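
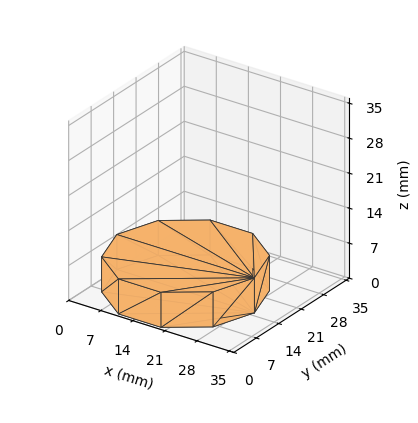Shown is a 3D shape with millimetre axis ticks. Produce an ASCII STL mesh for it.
Reading the render: the shape is a regular 10-sided prism (a cylinder approximated with 10 flat sides), circumscribed radius ≈ 15 mm, height ≈ 7 mm (dimensions read to the nearest mm from the axis ticks). For the STL, each face is triangulated and given an outward normal.

solid part
  facet normal 0.0000 0.0000 -1.0000
    outer loop
      vertex 19.64 29.27 0.00
      vertex 27.14 23.82 0.00
      vertex 30.00 15.00 0.00
    endloop
  endfacet
  facet normal 0.0000 0.0000 -1.0000
    outer loop
      vertex 10.36 29.27 0.00
      vertex 19.64 29.27 0.00
      vertex 30.00 15.00 0.00
    endloop
  endfacet
  facet normal 0.0000 0.0000 -1.0000
    outer loop
      vertex 2.86 23.82 0.00
      vertex 10.36 29.27 0.00
      vertex 30.00 15.00 0.00
    endloop
  endfacet
  facet normal 0.0000 0.0000 -1.0000
    outer loop
      vertex 0.00 15.00 0.00
      vertex 2.86 23.82 0.00
      vertex 30.00 15.00 0.00
    endloop
  endfacet
  facet normal 0.0000 0.0000 -1.0000
    outer loop
      vertex 2.86 6.18 0.00
      vertex 0.00 15.00 0.00
      vertex 30.00 15.00 0.00
    endloop
  endfacet
  facet normal 0.0000 0.0000 -1.0000
    outer loop
      vertex 10.36 0.73 0.00
      vertex 2.86 6.18 0.00
      vertex 30.00 15.00 0.00
    endloop
  endfacet
  facet normal 0.0000 0.0000 -1.0000
    outer loop
      vertex 19.64 0.73 0.00
      vertex 10.36 0.73 0.00
      vertex 30.00 15.00 0.00
    endloop
  endfacet
  facet normal 0.0000 0.0000 -1.0000
    outer loop
      vertex 27.14 6.18 0.00
      vertex 19.64 0.73 0.00
      vertex 30.00 15.00 0.00
    endloop
  endfacet
  facet normal 0.0000 0.0000 1.0000
    outer loop
      vertex 30.00 15.00 7.00
      vertex 27.14 23.82 7.00
      vertex 19.64 29.27 7.00
    endloop
  endfacet
  facet normal 0.0000 0.0000 1.0000
    outer loop
      vertex 30.00 15.00 7.00
      vertex 19.64 29.27 7.00
      vertex 10.36 29.27 7.00
    endloop
  endfacet
  facet normal 0.0000 0.0000 1.0000
    outer loop
      vertex 30.00 15.00 7.00
      vertex 10.36 29.27 7.00
      vertex 2.86 23.82 7.00
    endloop
  endfacet
  facet normal 0.0000 0.0000 1.0000
    outer loop
      vertex 30.00 15.00 7.00
      vertex 2.86 23.82 7.00
      vertex 0.00 15.00 7.00
    endloop
  endfacet
  facet normal 0.0000 0.0000 1.0000
    outer loop
      vertex 30.00 15.00 7.00
      vertex 0.00 15.00 7.00
      vertex 2.86 6.18 7.00
    endloop
  endfacet
  facet normal 0.0000 0.0000 1.0000
    outer loop
      vertex 30.00 15.00 7.00
      vertex 2.86 6.18 7.00
      vertex 10.36 0.73 7.00
    endloop
  endfacet
  facet normal 0.0000 0.0000 1.0000
    outer loop
      vertex 30.00 15.00 7.00
      vertex 10.36 0.73 7.00
      vertex 19.64 0.73 7.00
    endloop
  endfacet
  facet normal 0.0000 0.0000 1.0000
    outer loop
      vertex 30.00 15.00 7.00
      vertex 19.64 0.73 7.00
      vertex 27.14 6.18 7.00
    endloop
  endfacet
  facet normal 0.9512 0.3085 0.0000
    outer loop
      vertex 30.00 15.00 0.00
      vertex 27.14 23.82 0.00
      vertex 27.14 23.82 7.00
    endloop
  endfacet
  facet normal 0.9512 0.3085 0.0000
    outer loop
      vertex 30.00 15.00 0.00
      vertex 27.14 23.82 7.00
      vertex 30.00 15.00 7.00
    endloop
  endfacet
  facet normal 0.5879 0.8090 0.0000
    outer loop
      vertex 27.14 23.82 0.00
      vertex 19.64 29.27 0.00
      vertex 19.64 29.27 7.00
    endloop
  endfacet
  facet normal 0.5879 0.8090 0.0000
    outer loop
      vertex 27.14 23.82 0.00
      vertex 19.64 29.27 7.00
      vertex 27.14 23.82 7.00
    endloop
  endfacet
  facet normal 0.0000 1.0000 0.0000
    outer loop
      vertex 19.64 29.27 0.00
      vertex 10.36 29.27 0.00
      vertex 10.36 29.27 7.00
    endloop
  endfacet
  facet normal 0.0000 1.0000 0.0000
    outer loop
      vertex 19.64 29.27 0.00
      vertex 10.36 29.27 7.00
      vertex 19.64 29.27 7.00
    endloop
  endfacet
  facet normal -0.5879 0.8090 0.0000
    outer loop
      vertex 10.36 29.27 0.00
      vertex 2.86 23.82 0.00
      vertex 2.86 23.82 7.00
    endloop
  endfacet
  facet normal -0.5879 0.8090 0.0000
    outer loop
      vertex 10.36 29.27 0.00
      vertex 2.86 23.82 7.00
      vertex 10.36 29.27 7.00
    endloop
  endfacet
  facet normal -0.9512 0.3085 0.0000
    outer loop
      vertex 2.86 23.82 0.00
      vertex 0.00 15.00 0.00
      vertex 0.00 15.00 7.00
    endloop
  endfacet
  facet normal -0.9512 0.3085 0.0000
    outer loop
      vertex 2.86 23.82 0.00
      vertex 0.00 15.00 7.00
      vertex 2.86 23.82 7.00
    endloop
  endfacet
  facet normal -0.9512 -0.3085 0.0000
    outer loop
      vertex 0.00 15.00 0.00
      vertex 2.86 6.18 0.00
      vertex 2.86 6.18 7.00
    endloop
  endfacet
  facet normal -0.9512 -0.3085 0.0000
    outer loop
      vertex 0.00 15.00 0.00
      vertex 2.86 6.18 7.00
      vertex 0.00 15.00 7.00
    endloop
  endfacet
  facet normal -0.5879 -0.8090 0.0000
    outer loop
      vertex 2.86 6.18 0.00
      vertex 10.36 0.73 0.00
      vertex 10.36 0.73 7.00
    endloop
  endfacet
  facet normal -0.5879 -0.8090 0.0000
    outer loop
      vertex 2.86 6.18 0.00
      vertex 10.36 0.73 7.00
      vertex 2.86 6.18 7.00
    endloop
  endfacet
  facet normal 0.0000 -1.0000 0.0000
    outer loop
      vertex 10.36 0.73 0.00
      vertex 19.64 0.73 0.00
      vertex 19.64 0.73 7.00
    endloop
  endfacet
  facet normal 0.0000 -1.0000 0.0000
    outer loop
      vertex 10.36 0.73 0.00
      vertex 19.64 0.73 7.00
      vertex 10.36 0.73 7.00
    endloop
  endfacet
  facet normal 0.5879 -0.8090 0.0000
    outer loop
      vertex 19.64 0.73 0.00
      vertex 27.14 6.18 0.00
      vertex 27.14 6.18 7.00
    endloop
  endfacet
  facet normal 0.5879 -0.8090 0.0000
    outer loop
      vertex 19.64 0.73 0.00
      vertex 27.14 6.18 7.00
      vertex 19.64 0.73 7.00
    endloop
  endfacet
  facet normal 0.9512 -0.3085 0.0000
    outer loop
      vertex 27.14 6.18 0.00
      vertex 30.00 15.00 0.00
      vertex 30.00 15.00 7.00
    endloop
  endfacet
  facet normal 0.9512 -0.3085 0.0000
    outer loop
      vertex 27.14 6.18 0.00
      vertex 30.00 15.00 7.00
      vertex 27.14 6.18 7.00
    endloop
  endfacet
endsolid part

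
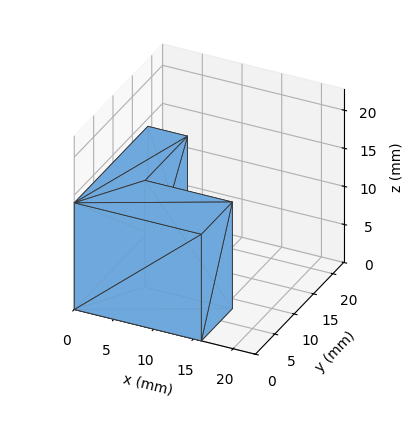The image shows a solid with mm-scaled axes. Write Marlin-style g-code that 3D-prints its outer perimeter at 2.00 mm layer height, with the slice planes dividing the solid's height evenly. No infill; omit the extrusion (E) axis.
Reading the render: the shape is an L-shaped prism: outer 16 × 19 mm, arm thicknesses ≈ 8 mm (horizontal) and 5 mm (vertical), extruded 14 mm in z (dimensions read to the nearest mm from the axis ticks). For the g-code, the solid's height is divided into equal slices at the stated Δz and each level perimeter traced with G1 moves after a G0 lift.

; perimeter-only toolpath
G21 ; units = mm
G90 ; absolute positioning
G28 ; home
; layer 1
G0 Z2.00
G0 X0.00 Y0.00
G1 X16.00 Y0.00
G1 X16.00 Y8.00
G1 X5.00 Y8.00
G1 X5.00 Y19.00
G1 X0.00 Y19.00
G1 X0.00 Y0.00
; layer 2
G0 Z4.00
G0 X0.00 Y0.00
G1 X16.00 Y0.00
G1 X16.00 Y8.00
G1 X5.00 Y8.00
G1 X5.00 Y19.00
G1 X0.00 Y19.00
G1 X0.00 Y0.00
; layer 3
G0 Z6.00
G0 X0.00 Y0.00
G1 X16.00 Y0.00
G1 X16.00 Y8.00
G1 X5.00 Y8.00
G1 X5.00 Y19.00
G1 X0.00 Y19.00
G1 X0.00 Y0.00
; layer 4
G0 Z8.00
G0 X0.00 Y0.00
G1 X16.00 Y0.00
G1 X16.00 Y8.00
G1 X5.00 Y8.00
G1 X5.00 Y19.00
G1 X0.00 Y19.00
G1 X0.00 Y0.00
; layer 5
G0 Z10.00
G0 X0.00 Y0.00
G1 X16.00 Y0.00
G1 X16.00 Y8.00
G1 X5.00 Y8.00
G1 X5.00 Y19.00
G1 X0.00 Y19.00
G1 X0.00 Y0.00
; layer 6
G0 Z12.00
G0 X0.00 Y0.00
G1 X16.00 Y0.00
G1 X16.00 Y8.00
G1 X5.00 Y8.00
G1 X5.00 Y19.00
G1 X0.00 Y19.00
G1 X0.00 Y0.00
; layer 7
G0 Z14.00
G0 X0.00 Y0.00
G1 X16.00 Y0.00
G1 X16.00 Y8.00
G1 X5.00 Y8.00
G1 X5.00 Y19.00
G1 X0.00 Y19.00
G1 X0.00 Y0.00
M2 ; end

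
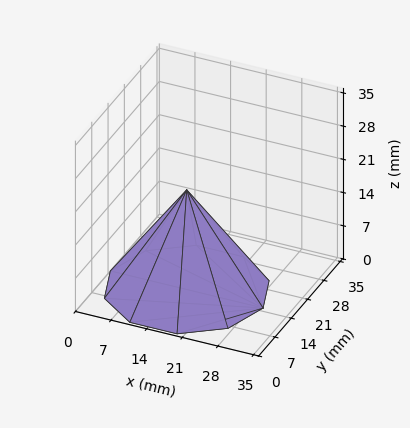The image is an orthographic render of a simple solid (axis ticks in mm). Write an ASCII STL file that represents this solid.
Reading the render: the shape is a regular 10-sided pyramid, base circumscribed radius ≈ 15 mm, apex at z ≈ 21 mm (dimensions read to the nearest mm from the axis ticks). For the STL, each face is triangulated and given an outward normal.

solid part
  facet normal 0.0000 0.0000 -1.0000
    outer loop
      vertex 19.64 29.27 0.00
      vertex 27.14 23.82 0.00
      vertex 30.00 15.00 0.00
    endloop
  endfacet
  facet normal 0.0000 0.0000 -1.0000
    outer loop
      vertex 10.36 29.27 0.00
      vertex 19.64 29.27 0.00
      vertex 30.00 15.00 0.00
    endloop
  endfacet
  facet normal 0.0000 0.0000 -1.0000
    outer loop
      vertex 2.86 23.82 0.00
      vertex 10.36 29.27 0.00
      vertex 30.00 15.00 0.00
    endloop
  endfacet
  facet normal 0.0000 0.0000 -1.0000
    outer loop
      vertex 0.00 15.00 0.00
      vertex 2.86 23.82 0.00
      vertex 30.00 15.00 0.00
    endloop
  endfacet
  facet normal 0.0000 0.0000 -1.0000
    outer loop
      vertex 2.86 6.18 0.00
      vertex 0.00 15.00 0.00
      vertex 30.00 15.00 0.00
    endloop
  endfacet
  facet normal 0.0000 0.0000 -1.0000
    outer loop
      vertex 10.36 0.73 0.00
      vertex 2.86 6.18 0.00
      vertex 30.00 15.00 0.00
    endloop
  endfacet
  facet normal 0.0000 0.0000 -1.0000
    outer loop
      vertex 19.64 0.73 0.00
      vertex 10.36 0.73 0.00
      vertex 30.00 15.00 0.00
    endloop
  endfacet
  facet normal 0.0000 0.0000 -1.0000
    outer loop
      vertex 27.14 6.18 0.00
      vertex 19.64 0.73 0.00
      vertex 30.00 15.00 0.00
    endloop
  endfacet
  facet normal 0.7868 0.2551 0.5620
    outer loop
      vertex 30.00 15.00 0.00
      vertex 27.14 23.82 0.00
      vertex 15.00 15.00 21.00
    endloop
  endfacet
  facet normal 0.4862 0.6691 0.5621
    outer loop
      vertex 27.14 23.82 0.00
      vertex 19.64 29.27 0.00
      vertex 15.00 15.00 21.00
    endloop
  endfacet
  facet normal 0.0000 0.8271 0.5620
    outer loop
      vertex 19.64 29.27 0.00
      vertex 10.36 29.27 0.00
      vertex 15.00 15.00 21.00
    endloop
  endfacet
  facet normal -0.4862 0.6691 0.5621
    outer loop
      vertex 10.36 29.27 0.00
      vertex 2.86 23.82 0.00
      vertex 15.00 15.00 21.00
    endloop
  endfacet
  facet normal -0.7868 0.2551 0.5620
    outer loop
      vertex 2.86 23.82 0.00
      vertex 0.00 15.00 0.00
      vertex 15.00 15.00 21.00
    endloop
  endfacet
  facet normal -0.7868 -0.2551 0.5620
    outer loop
      vertex 0.00 15.00 0.00
      vertex 2.86 6.18 0.00
      vertex 15.00 15.00 21.00
    endloop
  endfacet
  facet normal -0.4862 -0.6691 0.5621
    outer loop
      vertex 2.86 6.18 0.00
      vertex 10.36 0.73 0.00
      vertex 15.00 15.00 21.00
    endloop
  endfacet
  facet normal 0.0000 -0.8271 0.5620
    outer loop
      vertex 10.36 0.73 0.00
      vertex 19.64 0.73 0.00
      vertex 15.00 15.00 21.00
    endloop
  endfacet
  facet normal 0.4862 -0.6691 0.5621
    outer loop
      vertex 19.64 0.73 0.00
      vertex 27.14 6.18 0.00
      vertex 15.00 15.00 21.00
    endloop
  endfacet
  facet normal 0.7868 -0.2551 0.5620
    outer loop
      vertex 27.14 6.18 0.00
      vertex 30.00 15.00 0.00
      vertex 15.00 15.00 21.00
    endloop
  endfacet
endsolid part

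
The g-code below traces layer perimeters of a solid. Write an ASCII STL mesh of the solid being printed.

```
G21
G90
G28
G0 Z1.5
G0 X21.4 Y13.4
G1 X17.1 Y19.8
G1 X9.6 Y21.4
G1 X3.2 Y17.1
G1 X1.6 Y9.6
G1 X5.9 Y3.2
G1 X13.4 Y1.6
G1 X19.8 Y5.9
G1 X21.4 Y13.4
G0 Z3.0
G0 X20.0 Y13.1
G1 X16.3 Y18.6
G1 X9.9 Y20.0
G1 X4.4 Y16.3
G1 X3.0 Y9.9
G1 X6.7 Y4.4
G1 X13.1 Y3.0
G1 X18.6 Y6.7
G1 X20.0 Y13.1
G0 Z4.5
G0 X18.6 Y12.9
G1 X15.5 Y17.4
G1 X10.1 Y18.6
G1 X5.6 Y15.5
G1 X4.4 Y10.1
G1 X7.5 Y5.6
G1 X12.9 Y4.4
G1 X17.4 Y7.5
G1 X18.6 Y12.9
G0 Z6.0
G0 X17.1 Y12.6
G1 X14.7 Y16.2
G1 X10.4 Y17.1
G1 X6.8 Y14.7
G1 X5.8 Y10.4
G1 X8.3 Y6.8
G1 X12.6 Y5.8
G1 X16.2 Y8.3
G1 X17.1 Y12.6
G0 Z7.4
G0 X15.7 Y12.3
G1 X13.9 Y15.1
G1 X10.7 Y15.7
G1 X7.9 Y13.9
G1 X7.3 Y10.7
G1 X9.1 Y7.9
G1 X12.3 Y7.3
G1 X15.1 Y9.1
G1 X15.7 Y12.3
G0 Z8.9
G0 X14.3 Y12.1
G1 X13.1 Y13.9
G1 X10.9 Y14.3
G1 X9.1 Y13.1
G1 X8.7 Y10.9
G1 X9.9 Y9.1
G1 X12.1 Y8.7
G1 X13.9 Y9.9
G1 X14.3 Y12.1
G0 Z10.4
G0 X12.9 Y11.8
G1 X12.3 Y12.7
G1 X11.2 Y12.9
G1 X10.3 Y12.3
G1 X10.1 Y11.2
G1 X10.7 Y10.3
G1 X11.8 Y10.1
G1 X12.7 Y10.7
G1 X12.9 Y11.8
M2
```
solid part
  facet normal 0.0000 0.0000 -1.0000
    outer loop
      vertex 9.3 22.8 0.0
      vertex 17.9 21.0 0.0
      vertex 22.8 13.7 0.0
    endloop
  endfacet
  facet normal 0.0000 0.0000 -1.0000
    outer loop
      vertex 2.0 17.9 0.0
      vertex 9.3 22.8 0.0
      vertex 22.8 13.7 0.0
    endloop
  endfacet
  facet normal 0.0000 0.0000 -1.0000
    outer loop
      vertex 0.2 9.3 0.0
      vertex 2.0 17.9 0.0
      vertex 22.8 13.7 0.0
    endloop
  endfacet
  facet normal 0.0000 0.0000 -1.0000
    outer loop
      vertex 5.1 2.0 0.0
      vertex 0.2 9.3 0.0
      vertex 22.8 13.7 0.0
    endloop
  endfacet
  facet normal 0.0000 0.0000 -1.0000
    outer loop
      vertex 13.7 0.2 0.0
      vertex 5.1 2.0 0.0
      vertex 22.8 13.7 0.0
    endloop
  endfacet
  facet normal 0.0000 0.0000 -1.0000
    outer loop
      vertex 21.0 5.1 0.0
      vertex 13.7 0.2 0.0
      vertex 22.8 13.7 0.0
    endloop
  endfacet
  facet normal 0.6198 0.4160 0.6654
    outer loop
      vertex 22.8 13.7 0.0
      vertex 17.9 21.0 0.0
      vertex 11.5 11.5 11.9
    endloop
  endfacet
  facet normal 0.1529 0.7306 0.6655
    outer loop
      vertex 17.9 21.0 0.0
      vertex 9.3 22.8 0.0
      vertex 11.5 11.5 11.9
    endloop
  endfacet
  facet normal -0.4160 0.6198 0.6654
    outer loop
      vertex 9.3 22.8 0.0
      vertex 2.0 17.9 0.0
      vertex 11.5 11.5 11.9
    endloop
  endfacet
  facet normal -0.7306 0.1529 0.6655
    outer loop
      vertex 2.0 17.9 0.0
      vertex 0.2 9.3 0.0
      vertex 11.5 11.5 11.9
    endloop
  endfacet
  facet normal -0.6198 -0.4160 0.6654
    outer loop
      vertex 0.2 9.3 0.0
      vertex 5.1 2.0 0.0
      vertex 11.5 11.5 11.9
    endloop
  endfacet
  facet normal -0.1529 -0.7306 0.6655
    outer loop
      vertex 5.1 2.0 0.0
      vertex 13.7 0.2 0.0
      vertex 11.5 11.5 11.9
    endloop
  endfacet
  facet normal 0.4160 -0.6198 0.6654
    outer loop
      vertex 13.7 0.2 0.0
      vertex 21.0 5.1 0.0
      vertex 11.5 11.5 11.9
    endloop
  endfacet
  facet normal 0.7306 -0.1529 0.6655
    outer loop
      vertex 21.0 5.1 0.0
      vertex 22.8 13.7 0.0
      vertex 11.5 11.5 11.9
    endloop
  endfacet
endsolid part

The G0 Z moves step by Δz≈1.5 mm. The G1 loops shrink linearly with z, so the solid tapers from its base footprint up to z≈11.9. Closing with a flat bottom cap and the tapered top and triangulating gives 14 facets — a regular 8-sided pyramid, base circumscribed radius ≈ 11.5 mm, apex at z ≈ 11.9 mm.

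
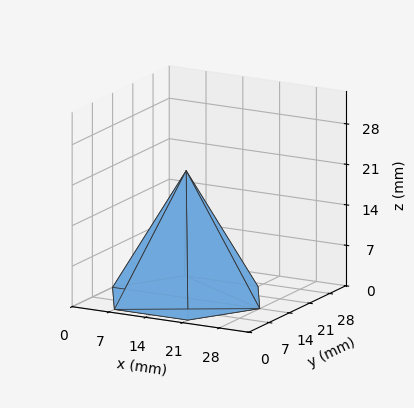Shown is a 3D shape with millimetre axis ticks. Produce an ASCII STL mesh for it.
Reading the render: the shape is a regular 6-sided pyramid, base circumscribed radius ≈ 14 mm, apex at z ≈ 22 mm (dimensions read to the nearest mm from the axis ticks). For the STL, each face is triangulated and given an outward normal.

solid part
  facet normal 0.0000 0.0000 -1.0000
    outer loop
      vertex 7.00 26.12 0.00
      vertex 21.00 26.12 0.00
      vertex 28.00 14.00 0.00
    endloop
  endfacet
  facet normal 0.0000 0.0000 -1.0000
    outer loop
      vertex 0.00 14.00 0.00
      vertex 7.00 26.12 0.00
      vertex 28.00 14.00 0.00
    endloop
  endfacet
  facet normal 0.0000 0.0000 -1.0000
    outer loop
      vertex 7.00 1.88 0.00
      vertex 0.00 14.00 0.00
      vertex 28.00 14.00 0.00
    endloop
  endfacet
  facet normal 0.0000 0.0000 -1.0000
    outer loop
      vertex 21.00 1.88 0.00
      vertex 7.00 1.88 0.00
      vertex 28.00 14.00 0.00
    endloop
  endfacet
  facet normal 0.7584 0.4380 0.4826
    outer loop
      vertex 28.00 14.00 0.00
      vertex 21.00 26.12 0.00
      vertex 14.00 14.00 22.00
    endloop
  endfacet
  facet normal 0.0000 0.8759 0.4825
    outer loop
      vertex 21.00 26.12 0.00
      vertex 7.00 26.12 0.00
      vertex 14.00 14.00 22.00
    endloop
  endfacet
  facet normal -0.7584 0.4380 0.4826
    outer loop
      vertex 7.00 26.12 0.00
      vertex 0.00 14.00 0.00
      vertex 14.00 14.00 22.00
    endloop
  endfacet
  facet normal -0.7584 -0.4380 0.4826
    outer loop
      vertex 0.00 14.00 0.00
      vertex 7.00 1.88 0.00
      vertex 14.00 14.00 22.00
    endloop
  endfacet
  facet normal 0.0000 -0.8759 0.4825
    outer loop
      vertex 7.00 1.88 0.00
      vertex 21.00 1.88 0.00
      vertex 14.00 14.00 22.00
    endloop
  endfacet
  facet normal 0.7584 -0.4380 0.4826
    outer loop
      vertex 21.00 1.88 0.00
      vertex 28.00 14.00 0.00
      vertex 14.00 14.00 22.00
    endloop
  endfacet
endsolid part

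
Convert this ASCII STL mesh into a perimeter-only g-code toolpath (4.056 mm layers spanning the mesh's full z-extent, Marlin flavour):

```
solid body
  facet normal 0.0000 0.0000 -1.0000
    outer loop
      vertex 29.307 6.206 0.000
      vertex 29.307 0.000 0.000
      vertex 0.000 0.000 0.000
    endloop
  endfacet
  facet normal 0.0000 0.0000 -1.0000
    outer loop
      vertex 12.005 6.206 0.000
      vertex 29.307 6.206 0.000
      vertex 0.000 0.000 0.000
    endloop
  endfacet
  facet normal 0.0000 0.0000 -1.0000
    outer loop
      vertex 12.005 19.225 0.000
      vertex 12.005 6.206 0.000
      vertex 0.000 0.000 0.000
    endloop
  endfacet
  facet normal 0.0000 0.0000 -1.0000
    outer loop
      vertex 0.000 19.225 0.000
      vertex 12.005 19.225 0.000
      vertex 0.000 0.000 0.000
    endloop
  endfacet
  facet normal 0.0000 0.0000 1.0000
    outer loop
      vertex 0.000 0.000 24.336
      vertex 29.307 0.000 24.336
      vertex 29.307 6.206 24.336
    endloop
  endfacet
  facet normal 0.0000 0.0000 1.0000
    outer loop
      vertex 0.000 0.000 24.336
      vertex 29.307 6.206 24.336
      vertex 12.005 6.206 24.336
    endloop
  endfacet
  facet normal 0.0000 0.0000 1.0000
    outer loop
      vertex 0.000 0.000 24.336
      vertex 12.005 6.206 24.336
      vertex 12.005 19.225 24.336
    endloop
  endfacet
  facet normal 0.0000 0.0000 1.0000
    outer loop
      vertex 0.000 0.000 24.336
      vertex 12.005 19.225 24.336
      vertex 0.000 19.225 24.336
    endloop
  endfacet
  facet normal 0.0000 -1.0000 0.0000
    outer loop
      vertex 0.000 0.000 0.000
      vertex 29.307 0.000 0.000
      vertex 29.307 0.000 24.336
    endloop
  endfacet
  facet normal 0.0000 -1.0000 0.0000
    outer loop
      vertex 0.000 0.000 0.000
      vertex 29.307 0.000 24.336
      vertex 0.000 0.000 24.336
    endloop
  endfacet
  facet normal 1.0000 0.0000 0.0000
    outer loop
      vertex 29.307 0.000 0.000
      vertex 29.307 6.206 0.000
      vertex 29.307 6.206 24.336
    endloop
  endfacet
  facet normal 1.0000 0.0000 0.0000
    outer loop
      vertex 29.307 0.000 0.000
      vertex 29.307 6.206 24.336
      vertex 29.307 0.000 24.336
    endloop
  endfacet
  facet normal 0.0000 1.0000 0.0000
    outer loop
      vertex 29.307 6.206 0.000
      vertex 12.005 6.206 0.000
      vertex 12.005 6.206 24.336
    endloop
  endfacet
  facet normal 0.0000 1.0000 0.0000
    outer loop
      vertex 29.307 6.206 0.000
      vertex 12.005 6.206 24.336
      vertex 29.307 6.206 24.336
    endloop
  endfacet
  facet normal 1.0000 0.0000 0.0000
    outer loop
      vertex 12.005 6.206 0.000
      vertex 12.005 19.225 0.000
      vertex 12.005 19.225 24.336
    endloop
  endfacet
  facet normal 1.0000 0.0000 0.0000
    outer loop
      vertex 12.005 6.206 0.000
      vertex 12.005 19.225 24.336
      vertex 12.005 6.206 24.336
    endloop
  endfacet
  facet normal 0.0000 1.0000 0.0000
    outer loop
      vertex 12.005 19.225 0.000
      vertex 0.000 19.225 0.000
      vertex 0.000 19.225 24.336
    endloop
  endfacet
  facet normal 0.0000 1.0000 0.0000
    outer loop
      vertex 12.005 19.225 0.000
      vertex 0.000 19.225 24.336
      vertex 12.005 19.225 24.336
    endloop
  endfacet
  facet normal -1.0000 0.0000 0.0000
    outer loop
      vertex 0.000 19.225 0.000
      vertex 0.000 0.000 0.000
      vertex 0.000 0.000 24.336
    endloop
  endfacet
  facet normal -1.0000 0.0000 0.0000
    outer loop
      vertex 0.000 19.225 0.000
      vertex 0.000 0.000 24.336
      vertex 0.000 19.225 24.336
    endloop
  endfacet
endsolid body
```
; perimeter-only toolpath
G21 ; units = mm
G90 ; absolute positioning
G28 ; home
; layer 1
G0 Z4.056
G0 X0.000 Y0.000
G1 X29.307 Y0.000
G1 X29.307 Y6.206
G1 X12.005 Y6.206
G1 X12.005 Y19.225
G1 X0.000 Y19.225
G1 X0.000 Y0.000
; layer 2
G0 Z8.112
G0 X0.000 Y0.000
G1 X29.307 Y0.000
G1 X29.307 Y6.206
G1 X12.005 Y6.206
G1 X12.005 Y19.225
G1 X0.000 Y19.225
G1 X0.000 Y0.000
; layer 3
G0 Z12.168
G0 X0.000 Y0.000
G1 X29.307 Y0.000
G1 X29.307 Y6.206
G1 X12.005 Y6.206
G1 X12.005 Y19.225
G1 X0.000 Y19.225
G1 X0.000 Y0.000
; layer 4
G0 Z16.224
G0 X0.000 Y0.000
G1 X29.307 Y0.000
G1 X29.307 Y6.206
G1 X12.005 Y6.206
G1 X12.005 Y19.225
G1 X0.000 Y19.225
G1 X0.000 Y0.000
; layer 5
G0 Z20.280
G0 X0.000 Y0.000
G1 X29.307 Y0.000
G1 X29.307 Y6.206
G1 X12.005 Y6.206
G1 X12.005 Y19.225
G1 X0.000 Y19.225
G1 X0.000 Y0.000
; layer 6
G0 Z24.336
G0 X0.000 Y0.000
G1 X29.307 Y0.000
G1 X29.307 Y6.206
G1 X12.005 Y6.206
G1 X12.005 Y19.225
G1 X0.000 Y19.225
G1 X0.000 Y0.000
M2 ; end

The solid is an L-shaped prism: outer 29.3 × 19.2 mm, arm thicknesses ≈ 6.21 mm (horizontal) and 12 mm (vertical), extruded 24.3 mm in z. Slicing at Δz = 4.056 mm — 6 equal slices spanning the solid's height, so layer i sits at z = i·h/6 — gives 6 non-empty perimeters. Each is a 6-segment closed polygon; G0 lifts to the layer z and rapids to the start vertex, then G1 traces the edges.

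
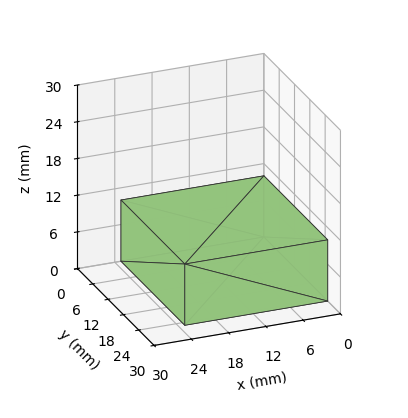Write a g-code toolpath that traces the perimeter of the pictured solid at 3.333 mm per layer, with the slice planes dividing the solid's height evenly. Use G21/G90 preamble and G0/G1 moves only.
Reading the render: the shape is a rectangular box, roughly 23 × 25 mm footprint and 10 mm tall (dimensions read to the nearest mm from the axis ticks). For the g-code, the solid's height is divided into equal slices at the stated Δz and each level perimeter traced with G1 moves after a G0 lift.

; perimeter-only toolpath
G21 ; units = mm
G90 ; absolute positioning
G28 ; home
; layer 1
G0 Z3.333
G0 X0.000 Y0.000
G1 X23.000 Y0.000
G1 X23.000 Y25.000
G1 X0.000 Y25.000
G1 X0.000 Y0.000
; layer 2
G0 Z6.667
G0 X0.000 Y0.000
G1 X23.000 Y0.000
G1 X23.000 Y25.000
G1 X0.000 Y25.000
G1 X0.000 Y0.000
; layer 3
G0 Z10.000
G0 X0.000 Y0.000
G1 X23.000 Y0.000
G1 X23.000 Y25.000
G1 X0.000 Y25.000
G1 X0.000 Y0.000
M2 ; end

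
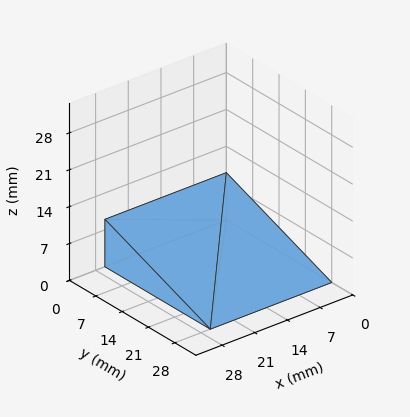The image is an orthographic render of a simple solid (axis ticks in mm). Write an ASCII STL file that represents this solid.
Reading the render: the shape is a wedge (ramp): 26 × 28 mm base, rising to 9 mm along the y=0 edge and sloping linearly to z=0 at y=28 (dimensions read to the nearest mm from the axis ticks). For the STL, each face is triangulated and given an outward normal.

solid part
  facet normal 0.0000 0.0000 -1.0000
    outer loop
      vertex 26.00 28.00 0.00
      vertex 26.00 0.00 0.00
      vertex 0.00 0.00 0.00
    endloop
  endfacet
  facet normal 0.0000 0.0000 -1.0000
    outer loop
      vertex 0.00 28.00 0.00
      vertex 26.00 28.00 0.00
      vertex 0.00 0.00 0.00
    endloop
  endfacet
  facet normal 0.0000 -1.0000 0.0000
    outer loop
      vertex 0.00 0.00 0.00
      vertex 26.00 0.00 0.00
      vertex 26.00 0.00 9.00
    endloop
  endfacet
  facet normal 0.0000 -1.0000 0.0000
    outer loop
      vertex 0.00 0.00 0.00
      vertex 26.00 0.00 9.00
      vertex 0.00 0.00 9.00
    endloop
  endfacet
  facet normal 0.0000 0.3060 0.9520
    outer loop
      vertex 0.00 0.00 9.00
      vertex 26.00 0.00 9.00
      vertex 26.00 28.00 0.00
    endloop
  endfacet
  facet normal 0.0000 0.3060 0.9520
    outer loop
      vertex 0.00 0.00 9.00
      vertex 26.00 28.00 0.00
      vertex 0.00 28.00 0.00
    endloop
  endfacet
  facet normal -1.0000 0.0000 0.0000
    outer loop
      vertex 0.00 0.00 9.00
      vertex 0.00 28.00 0.00
      vertex 0.00 0.00 0.00
    endloop
  endfacet
  facet normal 1.0000 0.0000 0.0000
    outer loop
      vertex 26.00 0.00 0.00
      vertex 26.00 28.00 0.00
      vertex 26.00 0.00 9.00
    endloop
  endfacet
endsolid part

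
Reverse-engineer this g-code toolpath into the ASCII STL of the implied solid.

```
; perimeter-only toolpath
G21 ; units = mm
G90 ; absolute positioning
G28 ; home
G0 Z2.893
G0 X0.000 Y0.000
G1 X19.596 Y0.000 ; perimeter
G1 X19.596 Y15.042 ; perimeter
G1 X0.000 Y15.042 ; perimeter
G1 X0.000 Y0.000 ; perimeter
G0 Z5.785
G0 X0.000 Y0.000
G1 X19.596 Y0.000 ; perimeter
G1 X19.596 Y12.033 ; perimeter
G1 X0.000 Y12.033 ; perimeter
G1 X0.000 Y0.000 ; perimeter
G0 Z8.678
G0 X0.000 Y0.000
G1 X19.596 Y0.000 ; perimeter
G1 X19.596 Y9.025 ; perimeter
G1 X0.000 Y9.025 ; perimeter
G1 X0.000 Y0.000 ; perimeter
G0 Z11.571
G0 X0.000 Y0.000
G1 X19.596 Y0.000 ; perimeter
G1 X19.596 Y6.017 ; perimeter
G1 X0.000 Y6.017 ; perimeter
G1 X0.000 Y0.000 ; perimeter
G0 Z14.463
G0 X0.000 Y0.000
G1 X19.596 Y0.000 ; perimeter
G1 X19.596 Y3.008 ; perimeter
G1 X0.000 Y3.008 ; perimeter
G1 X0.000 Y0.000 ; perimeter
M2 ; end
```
solid part
  facet normal 0.0000 0.0000 -1.0000
    outer loop
      vertex 19.596 18.050 0.000
      vertex 19.596 0.000 0.000
      vertex 0.000 0.000 0.000
    endloop
  endfacet
  facet normal 0.0000 0.0000 -1.0000
    outer loop
      vertex 0.000 18.050 0.000
      vertex 19.596 18.050 0.000
      vertex 0.000 0.000 0.000
    endloop
  endfacet
  facet normal 0.0000 -1.0000 0.0000
    outer loop
      vertex 0.000 0.000 0.000
      vertex 19.596 0.000 0.000
      vertex 19.596 0.000 17.356
    endloop
  endfacet
  facet normal 0.0000 -1.0000 0.0000
    outer loop
      vertex 0.000 0.000 0.000
      vertex 19.596 0.000 17.356
      vertex 0.000 0.000 17.356
    endloop
  endfacet
  facet normal 0.0000 0.6931 0.7208
    outer loop
      vertex 0.000 0.000 17.356
      vertex 19.596 0.000 17.356
      vertex 19.596 18.050 0.000
    endloop
  endfacet
  facet normal 0.0000 0.6931 0.7208
    outer loop
      vertex 0.000 0.000 17.356
      vertex 19.596 18.050 0.000
      vertex 0.000 18.050 0.000
    endloop
  endfacet
  facet normal -1.0000 0.0000 0.0000
    outer loop
      vertex 0.000 0.000 17.356
      vertex 0.000 18.050 0.000
      vertex 0.000 0.000 0.000
    endloop
  endfacet
  facet normal 1.0000 0.0000 0.0000
    outer loop
      vertex 19.596 0.000 0.000
      vertex 19.596 18.050 0.000
      vertex 19.596 0.000 17.356
    endloop
  endfacet
endsolid part

The G0 Z moves step by Δz≈2.893 mm. The G1 loops shrink linearly with z, so the solid tapers from its base footprint up to z≈17.4. Closing with a flat bottom cap and the tapered top and triangulating gives 8 facets — a wedge (ramp): 19.6 × 18.1 mm base, rising to 17.4 mm along the y=0 edge and sloping linearly to z=0 at y=18.1.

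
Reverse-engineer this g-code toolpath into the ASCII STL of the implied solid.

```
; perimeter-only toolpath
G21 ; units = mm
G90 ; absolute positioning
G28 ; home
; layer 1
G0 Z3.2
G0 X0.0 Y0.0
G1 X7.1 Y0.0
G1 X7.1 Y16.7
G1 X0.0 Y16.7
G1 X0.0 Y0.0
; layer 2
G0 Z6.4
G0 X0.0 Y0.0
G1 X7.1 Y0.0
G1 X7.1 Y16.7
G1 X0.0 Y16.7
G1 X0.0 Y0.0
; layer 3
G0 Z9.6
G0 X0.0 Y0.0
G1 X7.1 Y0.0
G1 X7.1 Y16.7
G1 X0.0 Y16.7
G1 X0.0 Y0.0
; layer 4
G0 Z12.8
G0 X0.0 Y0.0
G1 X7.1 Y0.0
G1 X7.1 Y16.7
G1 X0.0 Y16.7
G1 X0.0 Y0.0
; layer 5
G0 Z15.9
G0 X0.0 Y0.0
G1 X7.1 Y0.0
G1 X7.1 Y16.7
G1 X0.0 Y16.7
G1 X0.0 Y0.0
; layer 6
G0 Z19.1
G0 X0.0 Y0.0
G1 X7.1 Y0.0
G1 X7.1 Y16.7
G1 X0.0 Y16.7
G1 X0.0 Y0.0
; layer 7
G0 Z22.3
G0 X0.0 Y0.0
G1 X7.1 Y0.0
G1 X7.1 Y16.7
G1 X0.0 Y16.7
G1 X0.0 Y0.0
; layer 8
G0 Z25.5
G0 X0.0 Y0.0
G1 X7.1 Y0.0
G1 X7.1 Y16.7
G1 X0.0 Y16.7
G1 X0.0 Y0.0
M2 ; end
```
solid part
  facet normal 0.0000 0.0000 -1.0000
    outer loop
      vertex 7.1 16.7 0.0
      vertex 7.1 0.0 0.0
      vertex 0.0 0.0 0.0
    endloop
  endfacet
  facet normal 0.0000 0.0000 -1.0000
    outer loop
      vertex 0.0 16.7 0.0
      vertex 7.1 16.7 0.0
      vertex 0.0 0.0 0.0
    endloop
  endfacet
  facet normal 0.0000 0.0000 1.0000
    outer loop
      vertex 0.0 0.0 25.5
      vertex 7.1 0.0 25.5
      vertex 7.1 16.7 25.5
    endloop
  endfacet
  facet normal 0.0000 0.0000 1.0000
    outer loop
      vertex 0.0 0.0 25.5
      vertex 7.1 16.7 25.5
      vertex 0.0 16.7 25.5
    endloop
  endfacet
  facet normal 0.0000 -1.0000 0.0000
    outer loop
      vertex 0.0 0.0 0.0
      vertex 7.1 0.0 0.0
      vertex 7.1 0.0 25.5
    endloop
  endfacet
  facet normal 0.0000 -1.0000 0.0000
    outer loop
      vertex 0.0 0.0 0.0
      vertex 7.1 0.0 25.5
      vertex 0.0 0.0 25.5
    endloop
  endfacet
  facet normal 0.0000 1.0000 0.0000
    outer loop
      vertex 7.1 16.7 25.5
      vertex 7.1 16.7 0.0
      vertex 0.0 16.7 0.0
    endloop
  endfacet
  facet normal 0.0000 1.0000 0.0000
    outer loop
      vertex 0.0 16.7 25.5
      vertex 7.1 16.7 25.5
      vertex 0.0 16.7 0.0
    endloop
  endfacet
  facet normal -1.0000 0.0000 0.0000
    outer loop
      vertex 0.0 16.7 25.5
      vertex 0.0 16.7 0.0
      vertex 0.0 0.0 0.0
    endloop
  endfacet
  facet normal -1.0000 0.0000 0.0000
    outer loop
      vertex 0.0 0.0 25.5
      vertex 0.0 16.7 25.5
      vertex 0.0 0.0 0.0
    endloop
  endfacet
  facet normal 1.0000 0.0000 0.0000
    outer loop
      vertex 7.1 0.0 0.0
      vertex 7.1 16.7 0.0
      vertex 7.1 16.7 25.5
    endloop
  endfacet
  facet normal 1.0000 0.0000 0.0000
    outer loop
      vertex 7.1 0.0 0.0
      vertex 7.1 16.7 25.5
      vertex 7.1 0.0 25.5
    endloop
  endfacet
endsolid part

The G0 Z moves step by Δz≈3.2 mm. Every layer's G1 loop is the same polygon, so the solid is a straight extrusion of it from z=0 to z≈25.5. Closing with flat bottom and top caps and triangulating gives 12 facets — a rectangular box, roughly 7.1 × 16.7 mm footprint and 25.5 mm tall.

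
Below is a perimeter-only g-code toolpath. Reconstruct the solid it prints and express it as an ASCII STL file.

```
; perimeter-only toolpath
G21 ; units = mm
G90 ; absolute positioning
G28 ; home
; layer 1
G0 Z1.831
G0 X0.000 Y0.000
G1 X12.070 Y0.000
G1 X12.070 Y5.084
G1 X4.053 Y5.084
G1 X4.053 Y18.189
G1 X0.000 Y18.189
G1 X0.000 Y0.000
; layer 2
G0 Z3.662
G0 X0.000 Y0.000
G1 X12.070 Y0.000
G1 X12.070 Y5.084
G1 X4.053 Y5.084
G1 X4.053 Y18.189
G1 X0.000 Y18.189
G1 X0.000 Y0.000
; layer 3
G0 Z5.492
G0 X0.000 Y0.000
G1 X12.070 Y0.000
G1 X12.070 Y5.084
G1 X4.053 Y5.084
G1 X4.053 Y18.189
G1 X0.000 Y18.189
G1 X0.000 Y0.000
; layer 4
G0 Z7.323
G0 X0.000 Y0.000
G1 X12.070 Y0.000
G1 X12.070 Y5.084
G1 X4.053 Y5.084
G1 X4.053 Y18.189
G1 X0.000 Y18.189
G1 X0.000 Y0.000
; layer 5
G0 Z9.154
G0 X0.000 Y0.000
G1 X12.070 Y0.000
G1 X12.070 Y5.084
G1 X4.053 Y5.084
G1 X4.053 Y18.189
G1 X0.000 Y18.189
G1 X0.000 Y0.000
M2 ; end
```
solid part
  facet normal 0.0000 0.0000 -1.0000
    outer loop
      vertex 12.070 5.084 0.000
      vertex 12.070 0.000 0.000
      vertex 0.000 0.000 0.000
    endloop
  endfacet
  facet normal 0.0000 0.0000 -1.0000
    outer loop
      vertex 4.053 5.084 0.000
      vertex 12.070 5.084 0.000
      vertex 0.000 0.000 0.000
    endloop
  endfacet
  facet normal 0.0000 0.0000 -1.0000
    outer loop
      vertex 4.053 18.189 0.000
      vertex 4.053 5.084 0.000
      vertex 0.000 0.000 0.000
    endloop
  endfacet
  facet normal 0.0000 0.0000 -1.0000
    outer loop
      vertex 0.000 18.189 0.000
      vertex 4.053 18.189 0.000
      vertex 0.000 0.000 0.000
    endloop
  endfacet
  facet normal 0.0000 0.0000 1.0000
    outer loop
      vertex 0.000 0.000 9.154
      vertex 12.070 0.000 9.154
      vertex 12.070 5.084 9.154
    endloop
  endfacet
  facet normal 0.0000 0.0000 1.0000
    outer loop
      vertex 0.000 0.000 9.154
      vertex 12.070 5.084 9.154
      vertex 4.053 5.084 9.154
    endloop
  endfacet
  facet normal 0.0000 0.0000 1.0000
    outer loop
      vertex 0.000 0.000 9.154
      vertex 4.053 5.084 9.154
      vertex 4.053 18.189 9.154
    endloop
  endfacet
  facet normal 0.0000 0.0000 1.0000
    outer loop
      vertex 0.000 0.000 9.154
      vertex 4.053 18.189 9.154
      vertex 0.000 18.189 9.154
    endloop
  endfacet
  facet normal 0.0000 -1.0000 0.0000
    outer loop
      vertex 0.000 0.000 0.000
      vertex 12.070 0.000 0.000
      vertex 12.070 0.000 9.154
    endloop
  endfacet
  facet normal 0.0000 -1.0000 0.0000
    outer loop
      vertex 0.000 0.000 0.000
      vertex 12.070 0.000 9.154
      vertex 0.000 0.000 9.154
    endloop
  endfacet
  facet normal 1.0000 0.0000 0.0000
    outer loop
      vertex 12.070 0.000 0.000
      vertex 12.070 5.084 0.000
      vertex 12.070 5.084 9.154
    endloop
  endfacet
  facet normal 1.0000 0.0000 0.0000
    outer loop
      vertex 12.070 0.000 0.000
      vertex 12.070 5.084 9.154
      vertex 12.070 0.000 9.154
    endloop
  endfacet
  facet normal 0.0000 1.0000 0.0000
    outer loop
      vertex 12.070 5.084 0.000
      vertex 4.053 5.084 0.000
      vertex 4.053 5.084 9.154
    endloop
  endfacet
  facet normal 0.0000 1.0000 0.0000
    outer loop
      vertex 12.070 5.084 0.000
      vertex 4.053 5.084 9.154
      vertex 12.070 5.084 9.154
    endloop
  endfacet
  facet normal 1.0000 0.0000 0.0000
    outer loop
      vertex 4.053 5.084 0.000
      vertex 4.053 18.189 0.000
      vertex 4.053 18.189 9.154
    endloop
  endfacet
  facet normal 1.0000 0.0000 0.0000
    outer loop
      vertex 4.053 5.084 0.000
      vertex 4.053 18.189 9.154
      vertex 4.053 5.084 9.154
    endloop
  endfacet
  facet normal 0.0000 1.0000 0.0000
    outer loop
      vertex 4.053 18.189 0.000
      vertex 0.000 18.189 0.000
      vertex 0.000 18.189 9.154
    endloop
  endfacet
  facet normal 0.0000 1.0000 0.0000
    outer loop
      vertex 4.053 18.189 0.000
      vertex 0.000 18.189 9.154
      vertex 4.053 18.189 9.154
    endloop
  endfacet
  facet normal -1.0000 0.0000 0.0000
    outer loop
      vertex 0.000 18.189 0.000
      vertex 0.000 0.000 0.000
      vertex 0.000 0.000 9.154
    endloop
  endfacet
  facet normal -1.0000 0.0000 0.0000
    outer loop
      vertex 0.000 18.189 0.000
      vertex 0.000 0.000 9.154
      vertex 0.000 18.189 9.154
    endloop
  endfacet
endsolid part

The G0 Z moves step by Δz≈1.831 mm. Every layer's G1 loop is the same polygon, so the solid is a straight extrusion of it from z=0 to z≈9.15. Closing with flat bottom and top caps and triangulating gives 20 facets — an L-shaped prism: outer 12.1 × 18.2 mm, arm thicknesses ≈ 5.08 mm (horizontal) and 4.05 mm (vertical), extruded 9.15 mm in z.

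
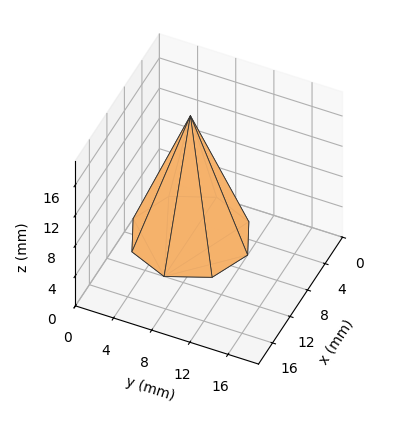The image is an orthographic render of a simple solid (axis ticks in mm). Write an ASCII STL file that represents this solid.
Reading the render: the shape is a regular 8-sided pyramid, base circumscribed radius ≈ 6 mm, apex at z ≈ 16 mm (dimensions read to the nearest mm from the axis ticks). For the STL, each face is triangulated and given an outward normal.

solid part
  facet normal 0.0000 0.0000 -1.0000
    outer loop
      vertex 6.0 12.0 0.0
      vertex 10.2 10.2 0.0
      vertex 12.0 6.0 0.0
    endloop
  endfacet
  facet normal 0.0000 0.0000 -1.0000
    outer loop
      vertex 1.8 10.2 0.0
      vertex 6.0 12.0 0.0
      vertex 12.0 6.0 0.0
    endloop
  endfacet
  facet normal 0.0000 0.0000 -1.0000
    outer loop
      vertex 0.0 6.0 0.0
      vertex 1.8 10.2 0.0
      vertex 12.0 6.0 0.0
    endloop
  endfacet
  facet normal 0.0000 0.0000 -1.0000
    outer loop
      vertex 1.8 1.8 0.0
      vertex 0.0 6.0 0.0
      vertex 12.0 6.0 0.0
    endloop
  endfacet
  facet normal 0.0000 0.0000 -1.0000
    outer loop
      vertex 6.0 0.0 0.0
      vertex 1.8 1.8 0.0
      vertex 12.0 6.0 0.0
    endloop
  endfacet
  facet normal 0.0000 0.0000 -1.0000
    outer loop
      vertex 10.2 1.8 0.0
      vertex 6.0 0.0 0.0
      vertex 12.0 6.0 0.0
    endloop
  endfacet
  facet normal 0.8690 0.3724 0.3259
    outer loop
      vertex 12.0 6.0 0.0
      vertex 10.2 10.2 0.0
      vertex 6.0 6.0 16.0
    endloop
  endfacet
  facet normal 0.3724 0.8690 0.3259
    outer loop
      vertex 10.2 10.2 0.0
      vertex 6.0 12.0 0.0
      vertex 6.0 6.0 16.0
    endloop
  endfacet
  facet normal -0.3724 0.8690 0.3259
    outer loop
      vertex 6.0 12.0 0.0
      vertex 1.8 10.2 0.0
      vertex 6.0 6.0 16.0
    endloop
  endfacet
  facet normal -0.8690 0.3724 0.3259
    outer loop
      vertex 1.8 10.2 0.0
      vertex 0.0 6.0 0.0
      vertex 6.0 6.0 16.0
    endloop
  endfacet
  facet normal -0.8690 -0.3724 0.3259
    outer loop
      vertex 0.0 6.0 0.0
      vertex 1.8 1.8 0.0
      vertex 6.0 6.0 16.0
    endloop
  endfacet
  facet normal -0.3724 -0.8690 0.3259
    outer loop
      vertex 1.8 1.8 0.0
      vertex 6.0 0.0 0.0
      vertex 6.0 6.0 16.0
    endloop
  endfacet
  facet normal 0.3724 -0.8690 0.3259
    outer loop
      vertex 6.0 0.0 0.0
      vertex 10.2 1.8 0.0
      vertex 6.0 6.0 16.0
    endloop
  endfacet
  facet normal 0.8690 -0.3724 0.3259
    outer loop
      vertex 10.2 1.8 0.0
      vertex 12.0 6.0 0.0
      vertex 6.0 6.0 16.0
    endloop
  endfacet
endsolid part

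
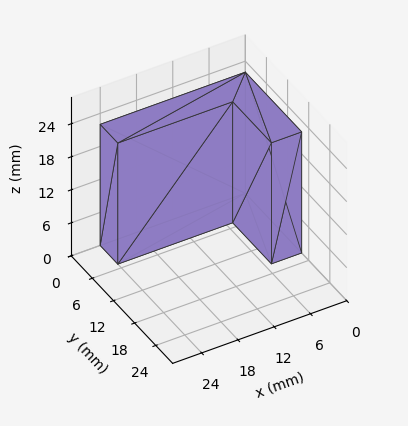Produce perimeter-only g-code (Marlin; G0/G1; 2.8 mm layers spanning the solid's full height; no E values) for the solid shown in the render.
Reading the render: the shape is an L-shaped prism: outer 24 × 16 mm, arm thicknesses ≈ 5 mm (horizontal) and 5 mm (vertical), extruded 22 mm in z (dimensions read to the nearest mm from the axis ticks). For the g-code, the solid's height is divided into equal slices at the stated Δz and each level perimeter traced with G1 moves after a G0 lift.

; perimeter-only toolpath
G21 ; units = mm
G90 ; absolute positioning
G28 ; home
; layer 1
G0 Z2.8
G0 X0.0 Y0.0
G1 X24.0 Y0.0
G1 X24.0 Y5.0
G1 X5.0 Y5.0
G1 X5.0 Y16.0
G1 X0.0 Y16.0
G1 X0.0 Y0.0
; layer 2
G0 Z5.5
G0 X0.0 Y0.0
G1 X24.0 Y0.0
G1 X24.0 Y5.0
G1 X5.0 Y5.0
G1 X5.0 Y16.0
G1 X0.0 Y16.0
G1 X0.0 Y0.0
; layer 3
G0 Z8.2
G0 X0.0 Y0.0
G1 X24.0 Y0.0
G1 X24.0 Y5.0
G1 X5.0 Y5.0
G1 X5.0 Y16.0
G1 X0.0 Y16.0
G1 X0.0 Y0.0
; layer 4
G0 Z11.0
G0 X0.0 Y0.0
G1 X24.0 Y0.0
G1 X24.0 Y5.0
G1 X5.0 Y5.0
G1 X5.0 Y16.0
G1 X0.0 Y16.0
G1 X0.0 Y0.0
; layer 5
G0 Z13.8
G0 X0.0 Y0.0
G1 X24.0 Y0.0
G1 X24.0 Y5.0
G1 X5.0 Y5.0
G1 X5.0 Y16.0
G1 X0.0 Y16.0
G1 X0.0 Y0.0
; layer 6
G0 Z16.5
G0 X0.0 Y0.0
G1 X24.0 Y0.0
G1 X24.0 Y5.0
G1 X5.0 Y5.0
G1 X5.0 Y16.0
G1 X0.0 Y16.0
G1 X0.0 Y0.0
; layer 7
G0 Z19.2
G0 X0.0 Y0.0
G1 X24.0 Y0.0
G1 X24.0 Y5.0
G1 X5.0 Y5.0
G1 X5.0 Y16.0
G1 X0.0 Y16.0
G1 X0.0 Y0.0
; layer 8
G0 Z22.0
G0 X0.0 Y0.0
G1 X24.0 Y0.0
G1 X24.0 Y5.0
G1 X5.0 Y5.0
G1 X5.0 Y16.0
G1 X0.0 Y16.0
G1 X0.0 Y0.0
M2 ; end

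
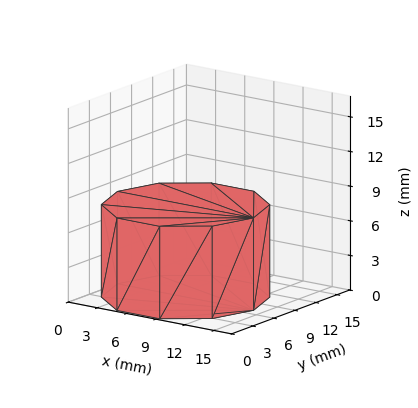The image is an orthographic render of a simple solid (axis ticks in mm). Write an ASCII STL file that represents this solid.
Reading the render: the shape is a regular 10-sided prism (a cylinder approximated with 10 flat sides), circumscribed radius ≈ 7 mm, height ≈ 8 mm (dimensions read to the nearest mm from the axis ticks). For the STL, each face is triangulated and given an outward normal.

solid part
  facet normal 0.0000 0.0000 -1.0000
    outer loop
      vertex 9.2 13.7 0.0
      vertex 12.7 11.1 0.0
      vertex 14.0 7.0 0.0
    endloop
  endfacet
  facet normal 0.0000 0.0000 -1.0000
    outer loop
      vertex 4.8 13.7 0.0
      vertex 9.2 13.7 0.0
      vertex 14.0 7.0 0.0
    endloop
  endfacet
  facet normal 0.0000 0.0000 -1.0000
    outer loop
      vertex 1.3 11.1 0.0
      vertex 4.8 13.7 0.0
      vertex 14.0 7.0 0.0
    endloop
  endfacet
  facet normal 0.0000 0.0000 -1.0000
    outer loop
      vertex 0.0 7.0 0.0
      vertex 1.3 11.1 0.0
      vertex 14.0 7.0 0.0
    endloop
  endfacet
  facet normal 0.0000 0.0000 -1.0000
    outer loop
      vertex 1.3 2.9 0.0
      vertex 0.0 7.0 0.0
      vertex 14.0 7.0 0.0
    endloop
  endfacet
  facet normal 0.0000 0.0000 -1.0000
    outer loop
      vertex 4.8 0.3 0.0
      vertex 1.3 2.9 0.0
      vertex 14.0 7.0 0.0
    endloop
  endfacet
  facet normal 0.0000 0.0000 -1.0000
    outer loop
      vertex 9.2 0.3 0.0
      vertex 4.8 0.3 0.0
      vertex 14.0 7.0 0.0
    endloop
  endfacet
  facet normal 0.0000 0.0000 -1.0000
    outer loop
      vertex 12.7 2.9 0.0
      vertex 9.2 0.3 0.0
      vertex 14.0 7.0 0.0
    endloop
  endfacet
  facet normal 0.0000 0.0000 1.0000
    outer loop
      vertex 14.0 7.0 8.0
      vertex 12.7 11.1 8.0
      vertex 9.2 13.7 8.0
    endloop
  endfacet
  facet normal 0.0000 0.0000 1.0000
    outer loop
      vertex 14.0 7.0 8.0
      vertex 9.2 13.7 8.0
      vertex 4.8 13.7 8.0
    endloop
  endfacet
  facet normal 0.0000 0.0000 1.0000
    outer loop
      vertex 14.0 7.0 8.0
      vertex 4.8 13.7 8.0
      vertex 1.3 11.1 8.0
    endloop
  endfacet
  facet normal 0.0000 0.0000 1.0000
    outer loop
      vertex 14.0 7.0 8.0
      vertex 1.3 11.1 8.0
      vertex 0.0 7.0 8.0
    endloop
  endfacet
  facet normal 0.0000 0.0000 1.0000
    outer loop
      vertex 14.0 7.0 8.0
      vertex 0.0 7.0 8.0
      vertex 1.3 2.9 8.0
    endloop
  endfacet
  facet normal 0.0000 0.0000 1.0000
    outer loop
      vertex 14.0 7.0 8.0
      vertex 1.3 2.9 8.0
      vertex 4.8 0.3 8.0
    endloop
  endfacet
  facet normal 0.0000 0.0000 1.0000
    outer loop
      vertex 14.0 7.0 8.0
      vertex 4.8 0.3 8.0
      vertex 9.2 0.3 8.0
    endloop
  endfacet
  facet normal 0.0000 0.0000 1.0000
    outer loop
      vertex 14.0 7.0 8.0
      vertex 9.2 0.3 8.0
      vertex 12.7 2.9 8.0
    endloop
  endfacet
  facet normal 0.9532 0.3022 0.0000
    outer loop
      vertex 14.0 7.0 0.0
      vertex 12.7 11.1 0.0
      vertex 12.7 11.1 8.0
    endloop
  endfacet
  facet normal 0.9532 0.3022 0.0000
    outer loop
      vertex 14.0 7.0 0.0
      vertex 12.7 11.1 8.0
      vertex 14.0 7.0 8.0
    endloop
  endfacet
  facet normal 0.5963 0.8027 0.0000
    outer loop
      vertex 12.7 11.1 0.0
      vertex 9.2 13.7 0.0
      vertex 9.2 13.7 8.0
    endloop
  endfacet
  facet normal 0.5963 0.8027 0.0000
    outer loop
      vertex 12.7 11.1 0.0
      vertex 9.2 13.7 8.0
      vertex 12.7 11.1 8.0
    endloop
  endfacet
  facet normal 0.0000 1.0000 0.0000
    outer loop
      vertex 9.2 13.7 0.0
      vertex 4.8 13.7 0.0
      vertex 4.8 13.7 8.0
    endloop
  endfacet
  facet normal 0.0000 1.0000 0.0000
    outer loop
      vertex 9.2 13.7 0.0
      vertex 4.8 13.7 8.0
      vertex 9.2 13.7 8.0
    endloop
  endfacet
  facet normal -0.5963 0.8027 0.0000
    outer loop
      vertex 4.8 13.7 0.0
      vertex 1.3 11.1 0.0
      vertex 1.3 11.1 8.0
    endloop
  endfacet
  facet normal -0.5963 0.8027 0.0000
    outer loop
      vertex 4.8 13.7 0.0
      vertex 1.3 11.1 8.0
      vertex 4.8 13.7 8.0
    endloop
  endfacet
  facet normal -0.9532 0.3022 0.0000
    outer loop
      vertex 1.3 11.1 0.0
      vertex 0.0 7.0 0.0
      vertex 0.0 7.0 8.0
    endloop
  endfacet
  facet normal -0.9532 0.3022 0.0000
    outer loop
      vertex 1.3 11.1 0.0
      vertex 0.0 7.0 8.0
      vertex 1.3 11.1 8.0
    endloop
  endfacet
  facet normal -0.9532 -0.3022 0.0000
    outer loop
      vertex 0.0 7.0 0.0
      vertex 1.3 2.9 0.0
      vertex 1.3 2.9 8.0
    endloop
  endfacet
  facet normal -0.9532 -0.3022 0.0000
    outer loop
      vertex 0.0 7.0 0.0
      vertex 1.3 2.9 8.0
      vertex 0.0 7.0 8.0
    endloop
  endfacet
  facet normal -0.5963 -0.8027 0.0000
    outer loop
      vertex 1.3 2.9 0.0
      vertex 4.8 0.3 0.0
      vertex 4.8 0.3 8.0
    endloop
  endfacet
  facet normal -0.5963 -0.8027 0.0000
    outer loop
      vertex 1.3 2.9 0.0
      vertex 4.8 0.3 8.0
      vertex 1.3 2.9 8.0
    endloop
  endfacet
  facet normal 0.0000 -1.0000 0.0000
    outer loop
      vertex 4.8 0.3 0.0
      vertex 9.2 0.3 0.0
      vertex 9.2 0.3 8.0
    endloop
  endfacet
  facet normal 0.0000 -1.0000 0.0000
    outer loop
      vertex 4.8 0.3 0.0
      vertex 9.2 0.3 8.0
      vertex 4.8 0.3 8.0
    endloop
  endfacet
  facet normal 0.5963 -0.8027 0.0000
    outer loop
      vertex 9.2 0.3 0.0
      vertex 12.7 2.9 0.0
      vertex 12.7 2.9 8.0
    endloop
  endfacet
  facet normal 0.5963 -0.8027 0.0000
    outer loop
      vertex 9.2 0.3 0.0
      vertex 12.7 2.9 8.0
      vertex 9.2 0.3 8.0
    endloop
  endfacet
  facet normal 0.9532 -0.3022 0.0000
    outer loop
      vertex 12.7 2.9 0.0
      vertex 14.0 7.0 0.0
      vertex 14.0 7.0 8.0
    endloop
  endfacet
  facet normal 0.9532 -0.3022 0.0000
    outer loop
      vertex 12.7 2.9 0.0
      vertex 14.0 7.0 8.0
      vertex 12.7 2.9 8.0
    endloop
  endfacet
endsolid part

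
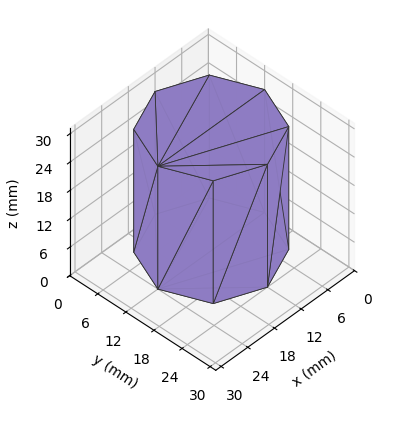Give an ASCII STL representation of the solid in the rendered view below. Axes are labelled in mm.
Reading the render: the shape is a regular 8-sided prism (a cylinder approximated with 8 flat sides), circumscribed radius ≈ 12 mm, height ≈ 26 mm (dimensions read to the nearest mm from the axis ticks). For the STL, each face is triangulated and given an outward normal.

solid part
  facet normal 0.0000 0.0000 -1.0000
    outer loop
      vertex 12.00 24.00 0.00
      vertex 20.49 20.49 0.00
      vertex 24.00 12.00 0.00
    endloop
  endfacet
  facet normal 0.0000 0.0000 -1.0000
    outer loop
      vertex 3.51 20.49 0.00
      vertex 12.00 24.00 0.00
      vertex 24.00 12.00 0.00
    endloop
  endfacet
  facet normal 0.0000 0.0000 -1.0000
    outer loop
      vertex 0.00 12.00 0.00
      vertex 3.51 20.49 0.00
      vertex 24.00 12.00 0.00
    endloop
  endfacet
  facet normal 0.0000 0.0000 -1.0000
    outer loop
      vertex 3.51 3.51 0.00
      vertex 0.00 12.00 0.00
      vertex 24.00 12.00 0.00
    endloop
  endfacet
  facet normal 0.0000 0.0000 -1.0000
    outer loop
      vertex 12.00 0.00 0.00
      vertex 3.51 3.51 0.00
      vertex 24.00 12.00 0.00
    endloop
  endfacet
  facet normal 0.0000 0.0000 -1.0000
    outer loop
      vertex 20.49 3.51 0.00
      vertex 12.00 0.00 0.00
      vertex 24.00 12.00 0.00
    endloop
  endfacet
  facet normal 0.0000 0.0000 1.0000
    outer loop
      vertex 24.00 12.00 26.00
      vertex 20.49 20.49 26.00
      vertex 12.00 24.00 26.00
    endloop
  endfacet
  facet normal 0.0000 0.0000 1.0000
    outer loop
      vertex 24.00 12.00 26.00
      vertex 12.00 24.00 26.00
      vertex 3.51 20.49 26.00
    endloop
  endfacet
  facet normal 0.0000 0.0000 1.0000
    outer loop
      vertex 24.00 12.00 26.00
      vertex 3.51 20.49 26.00
      vertex 0.00 12.00 26.00
    endloop
  endfacet
  facet normal 0.0000 0.0000 1.0000
    outer loop
      vertex 24.00 12.00 26.00
      vertex 0.00 12.00 26.00
      vertex 3.51 3.51 26.00
    endloop
  endfacet
  facet normal 0.0000 0.0000 1.0000
    outer loop
      vertex 24.00 12.00 26.00
      vertex 3.51 3.51 26.00
      vertex 12.00 0.00 26.00
    endloop
  endfacet
  facet normal 0.0000 0.0000 1.0000
    outer loop
      vertex 24.00 12.00 26.00
      vertex 12.00 0.00 26.00
      vertex 20.49 3.51 26.00
    endloop
  endfacet
  facet normal 0.9241 0.3821 0.0000
    outer loop
      vertex 24.00 12.00 0.00
      vertex 20.49 20.49 0.00
      vertex 20.49 20.49 26.00
    endloop
  endfacet
  facet normal 0.9241 0.3821 0.0000
    outer loop
      vertex 24.00 12.00 0.00
      vertex 20.49 20.49 26.00
      vertex 24.00 12.00 26.00
    endloop
  endfacet
  facet normal 0.3821 0.9241 0.0000
    outer loop
      vertex 20.49 20.49 0.00
      vertex 12.00 24.00 0.00
      vertex 12.00 24.00 26.00
    endloop
  endfacet
  facet normal 0.3821 0.9241 0.0000
    outer loop
      vertex 20.49 20.49 0.00
      vertex 12.00 24.00 26.00
      vertex 20.49 20.49 26.00
    endloop
  endfacet
  facet normal -0.3821 0.9241 0.0000
    outer loop
      vertex 12.00 24.00 0.00
      vertex 3.51 20.49 0.00
      vertex 3.51 20.49 26.00
    endloop
  endfacet
  facet normal -0.3821 0.9241 0.0000
    outer loop
      vertex 12.00 24.00 0.00
      vertex 3.51 20.49 26.00
      vertex 12.00 24.00 26.00
    endloop
  endfacet
  facet normal -0.9241 0.3821 0.0000
    outer loop
      vertex 3.51 20.49 0.00
      vertex 0.00 12.00 0.00
      vertex 0.00 12.00 26.00
    endloop
  endfacet
  facet normal -0.9241 0.3821 0.0000
    outer loop
      vertex 3.51 20.49 0.00
      vertex 0.00 12.00 26.00
      vertex 3.51 20.49 26.00
    endloop
  endfacet
  facet normal -0.9241 -0.3821 0.0000
    outer loop
      vertex 0.00 12.00 0.00
      vertex 3.51 3.51 0.00
      vertex 3.51 3.51 26.00
    endloop
  endfacet
  facet normal -0.9241 -0.3821 0.0000
    outer loop
      vertex 0.00 12.00 0.00
      vertex 3.51 3.51 26.00
      vertex 0.00 12.00 26.00
    endloop
  endfacet
  facet normal -0.3821 -0.9241 0.0000
    outer loop
      vertex 3.51 3.51 0.00
      vertex 12.00 0.00 0.00
      vertex 12.00 0.00 26.00
    endloop
  endfacet
  facet normal -0.3821 -0.9241 0.0000
    outer loop
      vertex 3.51 3.51 0.00
      vertex 12.00 0.00 26.00
      vertex 3.51 3.51 26.00
    endloop
  endfacet
  facet normal 0.3821 -0.9241 0.0000
    outer loop
      vertex 12.00 0.00 0.00
      vertex 20.49 3.51 0.00
      vertex 20.49 3.51 26.00
    endloop
  endfacet
  facet normal 0.3821 -0.9241 0.0000
    outer loop
      vertex 12.00 0.00 0.00
      vertex 20.49 3.51 26.00
      vertex 12.00 0.00 26.00
    endloop
  endfacet
  facet normal 0.9241 -0.3821 0.0000
    outer loop
      vertex 20.49 3.51 0.00
      vertex 24.00 12.00 0.00
      vertex 24.00 12.00 26.00
    endloop
  endfacet
  facet normal 0.9241 -0.3821 0.0000
    outer loop
      vertex 20.49 3.51 0.00
      vertex 24.00 12.00 26.00
      vertex 20.49 3.51 26.00
    endloop
  endfacet
endsolid part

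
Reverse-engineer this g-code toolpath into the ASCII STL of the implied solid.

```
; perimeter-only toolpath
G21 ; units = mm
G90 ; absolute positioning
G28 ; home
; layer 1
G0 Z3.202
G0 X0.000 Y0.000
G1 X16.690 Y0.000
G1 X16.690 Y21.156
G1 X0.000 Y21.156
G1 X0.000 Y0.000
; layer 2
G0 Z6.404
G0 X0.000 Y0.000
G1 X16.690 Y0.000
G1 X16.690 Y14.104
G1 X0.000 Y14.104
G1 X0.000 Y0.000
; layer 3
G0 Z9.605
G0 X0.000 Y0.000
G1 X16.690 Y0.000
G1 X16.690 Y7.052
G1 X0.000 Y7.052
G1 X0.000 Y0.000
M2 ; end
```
solid part
  facet normal 0.0000 0.0000 -1.0000
    outer loop
      vertex 16.690 28.208 0.000
      vertex 16.690 0.000 0.000
      vertex 0.000 0.000 0.000
    endloop
  endfacet
  facet normal 0.0000 0.0000 -1.0000
    outer loop
      vertex 0.000 28.208 0.000
      vertex 16.690 28.208 0.000
      vertex 0.000 0.000 0.000
    endloop
  endfacet
  facet normal 0.0000 -1.0000 0.0000
    outer loop
      vertex 0.000 0.000 0.000
      vertex 16.690 0.000 0.000
      vertex 16.690 0.000 12.807
    endloop
  endfacet
  facet normal 0.0000 -1.0000 0.0000
    outer loop
      vertex 0.000 0.000 0.000
      vertex 16.690 0.000 12.807
      vertex 0.000 0.000 12.807
    endloop
  endfacet
  facet normal 0.0000 0.4134 0.9105
    outer loop
      vertex 0.000 0.000 12.807
      vertex 16.690 0.000 12.807
      vertex 16.690 28.208 0.000
    endloop
  endfacet
  facet normal 0.0000 0.4134 0.9105
    outer loop
      vertex 0.000 0.000 12.807
      vertex 16.690 28.208 0.000
      vertex 0.000 28.208 0.000
    endloop
  endfacet
  facet normal -1.0000 0.0000 0.0000
    outer loop
      vertex 0.000 0.000 12.807
      vertex 0.000 28.208 0.000
      vertex 0.000 0.000 0.000
    endloop
  endfacet
  facet normal 1.0000 0.0000 0.0000
    outer loop
      vertex 16.690 0.000 0.000
      vertex 16.690 28.208 0.000
      vertex 16.690 0.000 12.807
    endloop
  endfacet
endsolid part

The G0 Z moves step by Δz≈3.202 mm. The G1 loops shrink linearly with z, so the solid tapers from its base footprint up to z≈12.8. Closing with a flat bottom cap and the tapered top and triangulating gives 8 facets — a wedge (ramp): 16.7 × 28.2 mm base, rising to 12.8 mm along the y=0 edge and sloping linearly to z=0 at y=28.2.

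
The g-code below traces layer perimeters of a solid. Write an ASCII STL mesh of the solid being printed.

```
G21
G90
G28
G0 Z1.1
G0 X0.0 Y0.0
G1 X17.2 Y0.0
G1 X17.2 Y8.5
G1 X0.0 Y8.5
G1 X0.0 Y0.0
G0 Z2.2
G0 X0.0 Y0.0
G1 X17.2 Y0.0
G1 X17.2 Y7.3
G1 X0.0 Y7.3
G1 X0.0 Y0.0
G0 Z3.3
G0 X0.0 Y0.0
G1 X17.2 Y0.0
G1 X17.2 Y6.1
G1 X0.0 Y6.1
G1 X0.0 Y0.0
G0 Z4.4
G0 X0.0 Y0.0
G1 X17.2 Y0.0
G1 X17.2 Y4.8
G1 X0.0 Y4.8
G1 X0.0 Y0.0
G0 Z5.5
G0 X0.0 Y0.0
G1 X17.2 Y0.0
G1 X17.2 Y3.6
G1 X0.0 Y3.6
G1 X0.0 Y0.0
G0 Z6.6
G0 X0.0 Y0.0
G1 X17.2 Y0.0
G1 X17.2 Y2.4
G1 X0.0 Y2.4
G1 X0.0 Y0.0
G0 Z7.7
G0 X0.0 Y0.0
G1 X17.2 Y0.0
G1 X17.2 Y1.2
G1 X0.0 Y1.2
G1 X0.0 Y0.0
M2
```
solid part
  facet normal 0.0000 0.0000 -1.0000
    outer loop
      vertex 17.2 9.7 0.0
      vertex 17.2 0.0 0.0
      vertex 0.0 0.0 0.0
    endloop
  endfacet
  facet normal 0.0000 0.0000 -1.0000
    outer loop
      vertex 0.0 9.7 0.0
      vertex 17.2 9.7 0.0
      vertex 0.0 0.0 0.0
    endloop
  endfacet
  facet normal 0.0000 -1.0000 0.0000
    outer loop
      vertex 0.0 0.0 0.0
      vertex 17.2 0.0 0.0
      vertex 17.2 0.0 8.8
    endloop
  endfacet
  facet normal 0.0000 -1.0000 0.0000
    outer loop
      vertex 0.0 0.0 0.0
      vertex 17.2 0.0 8.8
      vertex 0.0 0.0 8.8
    endloop
  endfacet
  facet normal 0.0000 0.6719 0.7406
    outer loop
      vertex 0.0 0.0 8.8
      vertex 17.2 0.0 8.8
      vertex 17.2 9.7 0.0
    endloop
  endfacet
  facet normal 0.0000 0.6719 0.7406
    outer loop
      vertex 0.0 0.0 8.8
      vertex 17.2 9.7 0.0
      vertex 0.0 9.7 0.0
    endloop
  endfacet
  facet normal -1.0000 0.0000 0.0000
    outer loop
      vertex 0.0 0.0 8.8
      vertex 0.0 9.7 0.0
      vertex 0.0 0.0 0.0
    endloop
  endfacet
  facet normal 1.0000 0.0000 0.0000
    outer loop
      vertex 17.2 0.0 0.0
      vertex 17.2 9.7 0.0
      vertex 17.2 0.0 8.8
    endloop
  endfacet
endsolid part

The G0 Z moves step by Δz≈1.1 mm. The G1 loops shrink linearly with z, so the solid tapers from its base footprint up to z≈8.8. Closing with a flat bottom cap and the tapered top and triangulating gives 8 facets — a wedge (ramp): 17.2 × 9.7 mm base, rising to 8.8 mm along the y=0 edge and sloping linearly to z=0 at y=9.7.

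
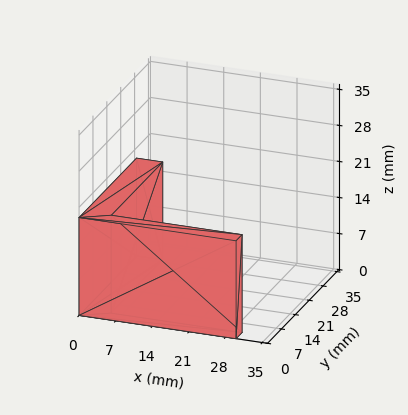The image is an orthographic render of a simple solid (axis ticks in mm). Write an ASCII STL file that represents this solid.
Reading the render: the shape is an L-shaped prism: outer 30 × 29 mm, arm thicknesses ≈ 3 mm (horizontal) and 5 mm (vertical), extruded 19 mm in z (dimensions read to the nearest mm from the axis ticks). For the STL, each face is triangulated and given an outward normal.

solid part
  facet normal 0.0000 0.0000 -1.0000
    outer loop
      vertex 30.000 3.000 0.000
      vertex 30.000 0.000 0.000
      vertex 0.000 0.000 0.000
    endloop
  endfacet
  facet normal 0.0000 0.0000 -1.0000
    outer loop
      vertex 5.000 3.000 0.000
      vertex 30.000 3.000 0.000
      vertex 0.000 0.000 0.000
    endloop
  endfacet
  facet normal 0.0000 0.0000 -1.0000
    outer loop
      vertex 5.000 29.000 0.000
      vertex 5.000 3.000 0.000
      vertex 0.000 0.000 0.000
    endloop
  endfacet
  facet normal 0.0000 0.0000 -1.0000
    outer loop
      vertex 0.000 29.000 0.000
      vertex 5.000 29.000 0.000
      vertex 0.000 0.000 0.000
    endloop
  endfacet
  facet normal 0.0000 0.0000 1.0000
    outer loop
      vertex 0.000 0.000 19.000
      vertex 30.000 0.000 19.000
      vertex 30.000 3.000 19.000
    endloop
  endfacet
  facet normal 0.0000 0.0000 1.0000
    outer loop
      vertex 0.000 0.000 19.000
      vertex 30.000 3.000 19.000
      vertex 5.000 3.000 19.000
    endloop
  endfacet
  facet normal 0.0000 0.0000 1.0000
    outer loop
      vertex 0.000 0.000 19.000
      vertex 5.000 3.000 19.000
      vertex 5.000 29.000 19.000
    endloop
  endfacet
  facet normal 0.0000 0.0000 1.0000
    outer loop
      vertex 0.000 0.000 19.000
      vertex 5.000 29.000 19.000
      vertex 0.000 29.000 19.000
    endloop
  endfacet
  facet normal 0.0000 -1.0000 0.0000
    outer loop
      vertex 0.000 0.000 0.000
      vertex 30.000 0.000 0.000
      vertex 30.000 0.000 19.000
    endloop
  endfacet
  facet normal 0.0000 -1.0000 0.0000
    outer loop
      vertex 0.000 0.000 0.000
      vertex 30.000 0.000 19.000
      vertex 0.000 0.000 19.000
    endloop
  endfacet
  facet normal 1.0000 0.0000 0.0000
    outer loop
      vertex 30.000 0.000 0.000
      vertex 30.000 3.000 0.000
      vertex 30.000 3.000 19.000
    endloop
  endfacet
  facet normal 1.0000 0.0000 0.0000
    outer loop
      vertex 30.000 0.000 0.000
      vertex 30.000 3.000 19.000
      vertex 30.000 0.000 19.000
    endloop
  endfacet
  facet normal 0.0000 1.0000 0.0000
    outer loop
      vertex 30.000 3.000 0.000
      vertex 5.000 3.000 0.000
      vertex 5.000 3.000 19.000
    endloop
  endfacet
  facet normal 0.0000 1.0000 0.0000
    outer loop
      vertex 30.000 3.000 0.000
      vertex 5.000 3.000 19.000
      vertex 30.000 3.000 19.000
    endloop
  endfacet
  facet normal 1.0000 0.0000 0.0000
    outer loop
      vertex 5.000 3.000 0.000
      vertex 5.000 29.000 0.000
      vertex 5.000 29.000 19.000
    endloop
  endfacet
  facet normal 1.0000 0.0000 0.0000
    outer loop
      vertex 5.000 3.000 0.000
      vertex 5.000 29.000 19.000
      vertex 5.000 3.000 19.000
    endloop
  endfacet
  facet normal 0.0000 1.0000 0.0000
    outer loop
      vertex 5.000 29.000 0.000
      vertex 0.000 29.000 0.000
      vertex 0.000 29.000 19.000
    endloop
  endfacet
  facet normal 0.0000 1.0000 0.0000
    outer loop
      vertex 5.000 29.000 0.000
      vertex 0.000 29.000 19.000
      vertex 5.000 29.000 19.000
    endloop
  endfacet
  facet normal -1.0000 0.0000 0.0000
    outer loop
      vertex 0.000 29.000 0.000
      vertex 0.000 0.000 0.000
      vertex 0.000 0.000 19.000
    endloop
  endfacet
  facet normal -1.0000 0.0000 0.0000
    outer loop
      vertex 0.000 29.000 0.000
      vertex 0.000 0.000 19.000
      vertex 0.000 29.000 19.000
    endloop
  endfacet
endsolid part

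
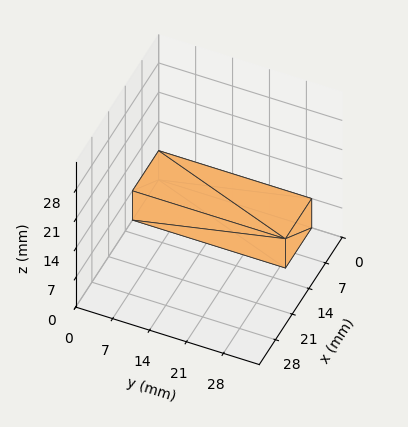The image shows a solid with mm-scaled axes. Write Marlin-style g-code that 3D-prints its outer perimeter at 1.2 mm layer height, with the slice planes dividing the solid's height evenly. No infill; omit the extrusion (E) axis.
Reading the render: the shape is a rectangular box, roughly 11 × 29 mm footprint and 7 mm tall (dimensions read to the nearest mm from the axis ticks). For the g-code, the solid's height is divided into equal slices at the stated Δz and each level perimeter traced with G1 moves after a G0 lift.

; perimeter-only toolpath
G21 ; units = mm
G90 ; absolute positioning
G28 ; home
; layer 1
G0 Z1.2
G0 X0.0 Y0.0
G1 X11.0 Y0.0
G1 X11.0 Y29.0
G1 X0.0 Y29.0
G1 X0.0 Y0.0
; layer 2
G0 Z2.3
G0 X0.0 Y0.0
G1 X11.0 Y0.0
G1 X11.0 Y29.0
G1 X0.0 Y29.0
G1 X0.0 Y0.0
; layer 3
G0 Z3.5
G0 X0.0 Y0.0
G1 X11.0 Y0.0
G1 X11.0 Y29.0
G1 X0.0 Y29.0
G1 X0.0 Y0.0
; layer 4
G0 Z4.7
G0 X0.0 Y0.0
G1 X11.0 Y0.0
G1 X11.0 Y29.0
G1 X0.0 Y29.0
G1 X0.0 Y0.0
; layer 5
G0 Z5.8
G0 X0.0 Y0.0
G1 X11.0 Y0.0
G1 X11.0 Y29.0
G1 X0.0 Y29.0
G1 X0.0 Y0.0
; layer 6
G0 Z7.0
G0 X0.0 Y0.0
G1 X11.0 Y0.0
G1 X11.0 Y29.0
G1 X0.0 Y29.0
G1 X0.0 Y0.0
M2 ; end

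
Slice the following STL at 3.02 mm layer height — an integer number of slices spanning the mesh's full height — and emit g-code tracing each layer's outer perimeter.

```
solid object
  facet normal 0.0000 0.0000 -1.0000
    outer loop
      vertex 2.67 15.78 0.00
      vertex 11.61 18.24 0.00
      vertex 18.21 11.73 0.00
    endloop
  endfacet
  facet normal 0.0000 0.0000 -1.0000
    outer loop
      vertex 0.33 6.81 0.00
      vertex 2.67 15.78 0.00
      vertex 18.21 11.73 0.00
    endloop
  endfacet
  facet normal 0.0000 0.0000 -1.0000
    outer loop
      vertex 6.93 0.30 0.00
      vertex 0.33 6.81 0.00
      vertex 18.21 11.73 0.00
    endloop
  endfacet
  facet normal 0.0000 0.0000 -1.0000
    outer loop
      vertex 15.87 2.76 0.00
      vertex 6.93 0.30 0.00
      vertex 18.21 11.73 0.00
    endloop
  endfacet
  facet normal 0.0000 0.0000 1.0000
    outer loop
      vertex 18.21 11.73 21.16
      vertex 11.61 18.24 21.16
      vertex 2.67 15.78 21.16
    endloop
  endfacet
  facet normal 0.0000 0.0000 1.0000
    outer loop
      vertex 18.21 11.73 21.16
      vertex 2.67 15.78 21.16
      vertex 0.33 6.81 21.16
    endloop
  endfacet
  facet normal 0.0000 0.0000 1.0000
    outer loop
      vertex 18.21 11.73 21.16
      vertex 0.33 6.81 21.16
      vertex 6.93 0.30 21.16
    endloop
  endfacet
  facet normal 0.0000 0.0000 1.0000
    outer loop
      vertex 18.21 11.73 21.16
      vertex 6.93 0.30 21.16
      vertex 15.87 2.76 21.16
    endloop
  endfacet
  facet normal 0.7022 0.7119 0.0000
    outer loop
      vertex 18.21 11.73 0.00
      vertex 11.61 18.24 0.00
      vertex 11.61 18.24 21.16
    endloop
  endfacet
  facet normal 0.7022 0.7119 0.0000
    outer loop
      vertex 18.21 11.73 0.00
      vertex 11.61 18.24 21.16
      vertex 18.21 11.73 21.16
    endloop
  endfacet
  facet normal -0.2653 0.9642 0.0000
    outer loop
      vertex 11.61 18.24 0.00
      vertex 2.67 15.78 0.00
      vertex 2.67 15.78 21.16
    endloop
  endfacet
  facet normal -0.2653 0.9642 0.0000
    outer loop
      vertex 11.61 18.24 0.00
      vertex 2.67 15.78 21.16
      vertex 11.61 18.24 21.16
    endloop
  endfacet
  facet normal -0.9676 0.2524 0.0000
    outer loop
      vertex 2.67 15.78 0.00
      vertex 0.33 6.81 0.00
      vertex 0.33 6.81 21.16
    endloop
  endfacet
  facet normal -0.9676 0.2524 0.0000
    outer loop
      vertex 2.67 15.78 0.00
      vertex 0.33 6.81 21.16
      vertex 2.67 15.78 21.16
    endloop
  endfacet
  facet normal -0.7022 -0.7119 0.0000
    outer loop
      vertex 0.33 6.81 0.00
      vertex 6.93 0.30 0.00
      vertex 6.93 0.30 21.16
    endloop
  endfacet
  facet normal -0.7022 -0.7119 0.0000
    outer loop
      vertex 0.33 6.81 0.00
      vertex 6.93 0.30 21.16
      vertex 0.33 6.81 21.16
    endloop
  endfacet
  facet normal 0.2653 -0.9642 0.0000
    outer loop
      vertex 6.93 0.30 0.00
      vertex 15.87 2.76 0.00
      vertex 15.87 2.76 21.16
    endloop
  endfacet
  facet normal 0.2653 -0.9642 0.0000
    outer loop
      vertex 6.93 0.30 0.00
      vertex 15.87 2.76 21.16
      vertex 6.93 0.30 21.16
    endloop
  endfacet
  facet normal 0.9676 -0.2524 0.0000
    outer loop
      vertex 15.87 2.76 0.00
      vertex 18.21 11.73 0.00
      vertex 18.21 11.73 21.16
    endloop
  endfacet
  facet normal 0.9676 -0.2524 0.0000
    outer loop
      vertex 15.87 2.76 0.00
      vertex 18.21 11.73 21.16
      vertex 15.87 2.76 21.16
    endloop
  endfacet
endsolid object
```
; perimeter-only toolpath
G21 ; units = mm
G90 ; absolute positioning
G28 ; home
; layer 1
G0 Z3.02
G0 X18.21 Y11.73
G1 X11.61 Y18.24
G1 X2.67 Y15.78
G1 X0.33 Y6.81
G1 X6.93 Y0.30
G1 X15.87 Y2.76
G1 X18.21 Y11.73
; layer 2
G0 Z6.05
G0 X18.21 Y11.73
G1 X11.61 Y18.24
G1 X2.67 Y15.78
G1 X0.33 Y6.81
G1 X6.93 Y0.30
G1 X15.87 Y2.76
G1 X18.21 Y11.73
; layer 3
G0 Z9.07
G0 X18.21 Y11.73
G1 X11.61 Y18.24
G1 X2.67 Y15.78
G1 X0.33 Y6.81
G1 X6.93 Y0.30
G1 X15.87 Y2.76
G1 X18.21 Y11.73
; layer 4
G0 Z12.09
G0 X18.21 Y11.73
G1 X11.61 Y18.24
G1 X2.67 Y15.78
G1 X0.33 Y6.81
G1 X6.93 Y0.30
G1 X15.87 Y2.76
G1 X18.21 Y11.73
; layer 5
G0 Z15.11
G0 X18.21 Y11.73
G1 X11.61 Y18.24
G1 X2.67 Y15.78
G1 X0.33 Y6.81
G1 X6.93 Y0.30
G1 X15.87 Y2.76
G1 X18.21 Y11.73
; layer 6
G0 Z18.14
G0 X18.21 Y11.73
G1 X11.61 Y18.24
G1 X2.67 Y15.78
G1 X0.33 Y6.81
G1 X6.93 Y0.30
G1 X15.87 Y2.76
G1 X18.21 Y11.73
; layer 7
G0 Z21.16
G0 X18.21 Y11.73
G1 X11.61 Y18.24
G1 X2.67 Y15.78
G1 X0.33 Y6.81
G1 X6.93 Y0.30
G1 X15.87 Y2.76
G1 X18.21 Y11.73
M2 ; end

The solid is a regular 6-sided prism (a cylinder approximated with 6 flat sides), circumscribed radius ≈ 9.27 mm, height ≈ 21.2 mm. Slicing at Δz = 3.02 mm — 7 equal slices spanning the solid's height, so layer i sits at z = i·h/7 — gives 7 non-empty perimeters. Each is a 6-segment closed polygon; G0 lifts to the layer z and rapids to the start vertex, then G1 traces the edges.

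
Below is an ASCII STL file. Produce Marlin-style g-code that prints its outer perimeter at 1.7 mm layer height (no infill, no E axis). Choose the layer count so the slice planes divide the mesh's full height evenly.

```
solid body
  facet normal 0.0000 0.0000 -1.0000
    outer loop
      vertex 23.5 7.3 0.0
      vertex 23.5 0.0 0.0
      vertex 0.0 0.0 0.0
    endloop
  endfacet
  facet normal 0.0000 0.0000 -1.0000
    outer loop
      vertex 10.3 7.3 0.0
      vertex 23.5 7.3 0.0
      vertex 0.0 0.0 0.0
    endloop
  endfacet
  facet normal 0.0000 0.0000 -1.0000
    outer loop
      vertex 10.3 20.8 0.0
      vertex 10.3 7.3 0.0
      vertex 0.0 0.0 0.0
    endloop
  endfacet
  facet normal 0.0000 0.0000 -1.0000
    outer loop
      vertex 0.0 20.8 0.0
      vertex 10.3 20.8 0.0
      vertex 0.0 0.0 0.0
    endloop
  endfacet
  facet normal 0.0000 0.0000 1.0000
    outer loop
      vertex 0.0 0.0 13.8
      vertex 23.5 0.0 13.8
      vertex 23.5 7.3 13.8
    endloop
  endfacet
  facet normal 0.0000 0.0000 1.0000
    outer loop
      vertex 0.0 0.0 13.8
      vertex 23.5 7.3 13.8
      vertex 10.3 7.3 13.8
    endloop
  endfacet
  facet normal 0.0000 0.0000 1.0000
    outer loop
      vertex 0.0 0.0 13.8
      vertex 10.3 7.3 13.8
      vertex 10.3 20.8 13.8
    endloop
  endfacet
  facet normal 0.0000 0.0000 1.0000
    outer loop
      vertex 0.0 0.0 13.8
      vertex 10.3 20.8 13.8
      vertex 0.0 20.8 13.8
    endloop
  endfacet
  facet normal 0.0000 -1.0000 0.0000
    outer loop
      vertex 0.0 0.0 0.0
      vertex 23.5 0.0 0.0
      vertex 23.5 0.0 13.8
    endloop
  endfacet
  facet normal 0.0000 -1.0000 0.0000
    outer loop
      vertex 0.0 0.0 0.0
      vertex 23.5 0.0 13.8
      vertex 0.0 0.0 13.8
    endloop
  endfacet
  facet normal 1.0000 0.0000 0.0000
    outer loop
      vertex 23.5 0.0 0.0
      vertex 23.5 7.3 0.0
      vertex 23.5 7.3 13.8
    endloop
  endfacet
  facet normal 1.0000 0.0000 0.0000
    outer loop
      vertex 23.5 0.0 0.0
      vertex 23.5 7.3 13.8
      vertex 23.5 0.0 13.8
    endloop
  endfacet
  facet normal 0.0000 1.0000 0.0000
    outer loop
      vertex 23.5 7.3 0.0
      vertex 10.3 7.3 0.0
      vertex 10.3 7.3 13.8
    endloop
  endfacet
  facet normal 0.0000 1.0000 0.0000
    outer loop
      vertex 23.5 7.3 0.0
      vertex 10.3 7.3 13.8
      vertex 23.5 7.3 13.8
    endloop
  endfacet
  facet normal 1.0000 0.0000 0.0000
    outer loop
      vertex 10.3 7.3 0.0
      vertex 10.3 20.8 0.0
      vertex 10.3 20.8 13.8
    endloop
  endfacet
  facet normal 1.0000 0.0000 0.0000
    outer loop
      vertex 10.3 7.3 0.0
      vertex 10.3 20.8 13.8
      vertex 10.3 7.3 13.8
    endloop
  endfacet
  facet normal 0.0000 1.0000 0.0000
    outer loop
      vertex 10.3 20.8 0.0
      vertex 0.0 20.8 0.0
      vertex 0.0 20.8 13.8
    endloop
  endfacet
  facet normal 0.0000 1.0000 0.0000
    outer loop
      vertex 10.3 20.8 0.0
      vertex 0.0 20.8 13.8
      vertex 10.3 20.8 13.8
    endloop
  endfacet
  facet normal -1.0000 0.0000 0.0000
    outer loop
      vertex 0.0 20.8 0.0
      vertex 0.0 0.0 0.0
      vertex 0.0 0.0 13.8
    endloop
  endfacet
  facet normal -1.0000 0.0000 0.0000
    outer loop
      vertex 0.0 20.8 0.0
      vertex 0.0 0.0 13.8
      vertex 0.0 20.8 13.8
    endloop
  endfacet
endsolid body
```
; perimeter-only toolpath
G21 ; units = mm
G90 ; absolute positioning
G28 ; home
; layer 1
G0 Z1.7
G0 X0.0 Y0.0
G1 X23.5 Y0.0
G1 X23.5 Y7.3
G1 X10.3 Y7.3
G1 X10.3 Y20.8
G1 X0.0 Y20.8
G1 X0.0 Y0.0
; layer 2
G0 Z3.5
G0 X0.0 Y0.0
G1 X23.5 Y0.0
G1 X23.5 Y7.3
G1 X10.3 Y7.3
G1 X10.3 Y20.8
G1 X0.0 Y20.8
G1 X0.0 Y0.0
; layer 3
G0 Z5.2
G0 X0.0 Y0.0
G1 X23.5 Y0.0
G1 X23.5 Y7.3
G1 X10.3 Y7.3
G1 X10.3 Y20.8
G1 X0.0 Y20.8
G1 X0.0 Y0.0
; layer 4
G0 Z6.9
G0 X0.0 Y0.0
G1 X23.5 Y0.0
G1 X23.5 Y7.3
G1 X10.3 Y7.3
G1 X10.3 Y20.8
G1 X0.0 Y20.8
G1 X0.0 Y0.0
; layer 5
G0 Z8.6
G0 X0.0 Y0.0
G1 X23.5 Y0.0
G1 X23.5 Y7.3
G1 X10.3 Y7.3
G1 X10.3 Y20.8
G1 X0.0 Y20.8
G1 X0.0 Y0.0
; layer 6
G0 Z10.4
G0 X0.0 Y0.0
G1 X23.5 Y0.0
G1 X23.5 Y7.3
G1 X10.3 Y7.3
G1 X10.3 Y20.8
G1 X0.0 Y20.8
G1 X0.0 Y0.0
; layer 7
G0 Z12.1
G0 X0.0 Y0.0
G1 X23.5 Y0.0
G1 X23.5 Y7.3
G1 X10.3 Y7.3
G1 X10.3 Y20.8
G1 X0.0 Y20.8
G1 X0.0 Y0.0
; layer 8
G0 Z13.8
G0 X0.0 Y0.0
G1 X23.5 Y0.0
G1 X23.5 Y7.3
G1 X10.3 Y7.3
G1 X10.3 Y20.8
G1 X0.0 Y20.8
G1 X0.0 Y0.0
M2 ; end

The solid is an L-shaped prism: outer 23.5 × 20.8 mm, arm thicknesses ≈ 7.3 mm (horizontal) and 10.3 mm (vertical), extruded 13.8 mm in z. Slicing at Δz = 1.7 mm — 8 equal slices spanning the solid's height, so layer i sits at z = i·h/8 — gives 8 non-empty perimeters. Each is a 6-segment closed polygon; G0 lifts to the layer z and rapids to the start vertex, then G1 traces the edges.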